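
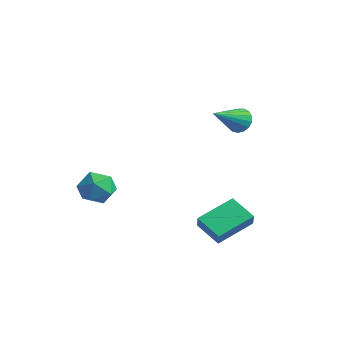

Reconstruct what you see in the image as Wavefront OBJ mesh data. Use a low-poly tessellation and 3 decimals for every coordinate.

v -2.454 -2.123 -1.532
v -1.951 -2.61 -2.288
v -3.909 -2.57 -2.212
v -3.406 -3.057 -2.968
v -3.376 -3.428 -2.007
v -2.477 -3.152 -1.587
v -3.383 -2.028 -2.913
v -2.484 -1.752 -2.493
v -2.525 -2.551 -3.142
v -2.521 -3.416 -2.582
v -3.339 -1.764 -1.918
v -3.335 -2.629 -1.358
v 1.206 2.504 1.786
v 1.909 2.575 1.926
v 1.174 0.776 2.834
v 1.756 2.737 2.189
v 1.477 2.846 2.359
v 1.136 2.876 2.398
v 0.811 2.821 2.298
v 0.577 2.693 2.08
v 0.487 2.522 1.794
v 0.561 2.347 1.507
v 0.784 2.207 1.284
v 1.103 2.135 1.176
v 1.446 2.148 1.208
v 1.734 2.242 1.372
v 1.901 2.396 1.631
v 3.048 -0.768 -4.214
v 1.71 -0.74 -3.605
v 3.387 1.145 -3.559
v 2.049 1.174 -2.951
v 3.371 -1.074 -3.489
v 2.033 -1.045 -2.881
v 3.71 0.84 -2.835
v 2.372 0.868 -2.226
f 1 12 6
f 1 6 2
f 1 2 8
f 1 8 11
f 1 11 12
f 2 6 10
f 6 12 5
f 12 11 3
f 11 8 7
f 8 2 9
f 4 10 5
f 4 5 3
f 4 3 7
f 4 7 9
f 4 9 10
f 5 10 6
f 3 5 12
f 7 3 11
f 9 7 8
f 10 9 2
f 14 13 16
f 14 16 15
f 16 13 17
f 16 17 15
f 17 13 18
f 17 18 15
f 18 13 19
f 18 19 15
f 19 13 20
f 19 20 15
f 20 13 21
f 20 21 15
f 21 13 22
f 21 22 15
f 22 13 23
f 22 23 15
f 23 13 24
f 23 24 15
f 24 13 25
f 24 25 15
f 25 13 26
f 25 26 15
f 26 13 27
f 26 27 15
f 27 13 14
f 27 14 15
f 29 31 28
f 32 29 28
f 28 31 30
f 30 32 28
f 29 35 31
f 33 29 32
f 33 35 29
f 31 35 30
f 34 32 30
f 30 35 34
f 34 33 32
f 35 33 34



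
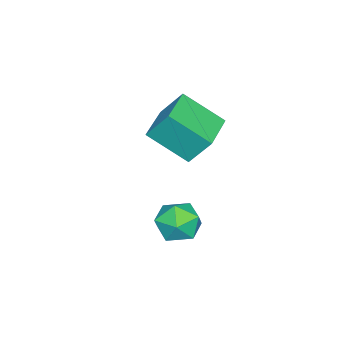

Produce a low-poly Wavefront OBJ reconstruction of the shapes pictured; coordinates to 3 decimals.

v -2.039 0.741 1.954
v -2.154 1.641 3.223
v -2.315 2.402 0.75
v -2.43 3.302 2.019
v -0.23 1.018 1.921
v -0.345 1.918 3.19
v -0.506 2.679 0.717
v -0.621 3.579 1.986
v 2.353 4.572 -0.073
v 2.896 4.716 0.74
v 3.044 3.144 -0.28
v 3.587 3.288 0.533
v 2.611 3.148 0.609
v 2.185 4.03 0.737
v 3.755 3.83 -0.277
v 3.329 4.712 -0.149
v 3.763 4.258 0.614
v 3.056 3.836 1.161
v 2.884 4.024 -0.701
v 2.177 3.602 -0.154
f 2 4 1
f 5 2 1
f 1 4 3
f 3 5 1
f 2 8 4
f 6 2 5
f 6 8 2
f 4 8 3
f 7 5 3
f 3 8 7
f 7 6 5
f 8 6 7
f 9 20 14
f 9 14 10
f 9 10 16
f 9 16 19
f 9 19 20
f 10 14 18
f 14 20 13
f 20 19 11
f 19 16 15
f 16 10 17
f 12 18 13
f 12 13 11
f 12 11 15
f 12 15 17
f 12 17 18
f 13 18 14
f 11 13 20
f 15 11 19
f 17 15 16
f 18 17 10



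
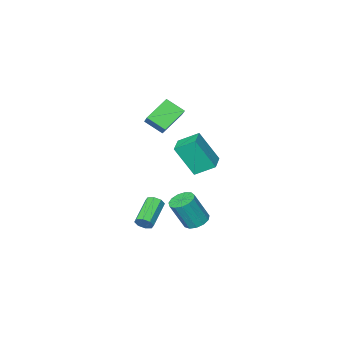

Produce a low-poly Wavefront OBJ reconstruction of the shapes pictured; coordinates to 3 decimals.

v -0.911 -0.554 3.388
v -0.467 0.393 4.258
v 0.512 -0.353 2.443
v 0.956 0.595 3.312
v -0.316 -1.475 4.088
v 0.128 -0.527 4.957
v 1.107 -1.273 3.142
v 1.551 -0.326 4.012
v 2.396 0.612 -3.757
v 2.762 0.402 -3.373
v 1.37 -0.581 -2.58
v 1.004 -0.372 -2.963
v 2.576 0.774 -3.24
v 1.183 -0.209 -2.447
v 2.284 1.05 -3.41
v 0.892 0.067 -2.617
v 2.058 1.07 -3.783
v 0.665 0.086 -2.99
v 2.03 0.821 -4.14
v 0.638 -0.162 -3.347
v 2.217 0.449 -4.273
v 0.824 -0.534 -3.48
v 2.508 0.173 -4.103
v 1.116 -0.81 -3.31
v 2.735 0.154 -3.73
v 1.342 -0.83 -2.937
v -0.185 0.132 1.846
v -1.059 0.938 2.566
v -0.955 0.976 -0.034
v -1.83 1.782 0.686
v 0.69 1.038 1.894
v -0.185 1.844 2.614
v -0.081 1.882 0.014
v -0.955 2.688 0.734
v 0.196 2.534 -3.259
v 0.904 2.424 -3.591
v 1.673 2.075 -1.832
v 0.964 2.186 -1.501
v 0.878 2.857 -3.493
v 1.646 2.509 -1.735
v 0.635 3.188 -3.321
v 1.403 2.84 -1.563
v 0.253 3.312 -3.13
v 1.021 2.963 -1.372
v -0.148 3.188 -2.979
v 0.62 2.84 -1.221
v -0.439 2.857 -2.918
v 0.329 2.509 -1.159
v -0.529 2.424 -2.964
v 0.239 2.075 -1.206
v -0.388 2.025 -3.105
v 0.38 1.677 -1.347
v -0.062 1.788 -3.294
v 0.706 1.44 -1.536
v 0.346 1.788 -3.472
v 1.114 1.44 -1.714
v 0.706 2.025 -3.583
v 1.474 1.677 -1.825
f 2 4 1
f 5 2 1
f 1 4 3
f 3 5 1
f 2 8 4
f 6 2 5
f 6 8 2
f 4 8 3
f 7 5 3
f 3 8 7
f 7 6 5
f 8 6 7
f 10 9 13
f 10 13 11
f 11 13 14
f 11 14 12
f 13 9 15
f 13 15 14
f 14 15 16
f 14 16 12
f 15 9 17
f 15 17 16
f 16 17 18
f 16 18 12
f 17 9 19
f 17 19 18
f 18 19 20
f 18 20 12
f 19 9 21
f 19 21 20
f 20 21 22
f 20 22 12
f 21 9 23
f 21 23 22
f 22 23 24
f 22 24 12
f 23 9 25
f 23 25 24
f 24 25 26
f 24 26 12
f 25 9 10
f 25 10 26
f 26 10 11
f 26 11 12
f 28 30 27
f 31 28 27
f 27 30 29
f 29 31 27
f 28 34 30
f 32 28 31
f 32 34 28
f 30 34 29
f 33 31 29
f 29 34 33
f 33 32 31
f 34 32 33
f 36 35 39
f 36 39 37
f 37 39 40
f 37 40 38
f 39 35 41
f 39 41 40
f 40 41 42
f 40 42 38
f 41 35 43
f 41 43 42
f 42 43 44
f 42 44 38
f 43 35 45
f 43 45 44
f 44 45 46
f 44 46 38
f 45 35 47
f 45 47 46
f 46 47 48
f 46 48 38
f 47 35 49
f 47 49 48
f 48 49 50
f 48 50 38
f 49 35 51
f 49 51 50
f 50 51 52
f 50 52 38
f 51 35 53
f 51 53 52
f 52 53 54
f 52 54 38
f 53 35 55
f 53 55 54
f 54 55 56
f 54 56 38
f 55 35 57
f 55 57 56
f 56 57 58
f 56 58 38
f 57 35 36
f 57 36 58
f 58 36 37
f 58 37 38



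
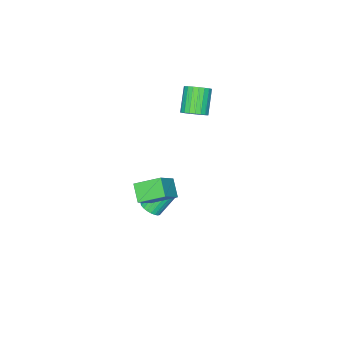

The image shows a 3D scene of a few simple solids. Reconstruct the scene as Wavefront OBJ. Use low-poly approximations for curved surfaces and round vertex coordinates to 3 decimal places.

v 1.452 -0.159 -2.884
v 2.018 -0.169 -2.456
v 1.034 0.209 -1.147
v 0.468 0.219 -1.576
v 2.015 0.096 -2.535
v 1.031 0.474 -1.226
v 1.926 0.323 -2.667
v 0.942 0.701 -1.359
v 1.765 0.476 -2.832
v 0.781 0.854 -1.524
v 1.556 0.533 -3.005
v 0.572 0.911 -1.697
v 1.332 0.484 -3.16
v 0.348 0.862 -1.852
v 1.125 0.337 -3.273
v 0.142 0.715 -1.965
v 0.969 0.115 -3.327
v -0.015 0.493 -2.018
v 0.886 -0.149 -3.313
v -0.098 0.229 -2.004
v 0.889 -0.414 -3.234
v -0.095 -0.036 -1.925
v 0.978 -0.641 -3.101
v -0.006 -0.263 -1.793
v 1.139 -0.794 -2.936
v 0.155 -0.416 -1.628
v 1.348 -0.851 -2.763
v 0.364 -0.473 -1.455
v 1.572 -0.802 -2.608
v 0.588 -0.424 -1.3
v 1.778 -0.655 -2.495
v 0.795 -0.277 -1.187
v 1.935 -0.433 -2.442
v 0.951 -0.055 -1.133
v 2.311 2.504 2.357
v 3.579 2.722 3.453
v 2.853 3.36 1.559
v 4.121 3.578 2.655
v 3.199 1.222 1.585
v 4.467 1.44 2.681
v 3.741 2.078 0.787
v 5.009 2.296 1.883
v -3.076 -0.807 2.816
v -2.575 -1.492 2.86
v -3.663 -2.198 4.248
v -4.164 -1.513 4.204
v -2.421 -1.273 3.092
v -3.509 -1.98 4.48
v -2.381 -0.974 3.275
v -3.469 -1.681 4.664
v -2.461 -0.646 3.38
v -3.549 -1.353 4.768
v -2.647 -0.346 3.387
v -3.735 -1.052 4.775
v -2.908 -0.125 3.295
v -3.995 -0.832 4.683
v -3.197 -0.022 3.12
v -4.285 -0.729 4.509
v -3.466 -0.055 2.893
v -4.554 -0.762 4.281
v -3.667 -0.218 2.652
v -4.755 -0.925 4.041
v -3.766 -0.483 2.44
v -4.854 -1.189 3.828
v -3.746 -0.803 2.293
v -4.834 -1.51 3.681
v -3.61 -1.125 2.236
v -4.698 -1.831 3.624
v -3.382 -1.391 2.279
v -4.469 -2.097 3.668
v -3.1 -1.556 2.415
v -4.188 -2.263 3.804
v -2.815 -1.592 2.621
v -3.903 -2.298 4.009
f 2 1 5
f 2 5 3
f 3 5 6
f 3 6 4
f 5 1 7
f 5 7 6
f 6 7 8
f 6 8 4
f 7 1 9
f 7 9 8
f 8 9 10
f 8 10 4
f 9 1 11
f 9 11 10
f 10 11 12
f 10 12 4
f 11 1 13
f 11 13 12
f 12 13 14
f 12 14 4
f 13 1 15
f 13 15 14
f 14 15 16
f 14 16 4
f 15 1 17
f 15 17 16
f 16 17 18
f 16 18 4
f 17 1 19
f 17 19 18
f 18 19 20
f 18 20 4
f 19 1 21
f 19 21 20
f 20 21 22
f 20 22 4
f 21 1 23
f 21 23 22
f 22 23 24
f 22 24 4
f 23 1 25
f 23 25 24
f 24 25 26
f 24 26 4
f 25 1 27
f 25 27 26
f 26 27 28
f 26 28 4
f 27 1 29
f 27 29 28
f 28 29 30
f 28 30 4
f 29 1 31
f 29 31 30
f 30 31 32
f 30 32 4
f 31 1 33
f 31 33 32
f 32 33 34
f 32 34 4
f 33 1 2
f 33 2 34
f 34 2 3
f 34 3 4
f 36 38 35
f 39 36 35
f 35 38 37
f 37 39 35
f 36 42 38
f 40 36 39
f 40 42 36
f 38 42 37
f 41 39 37
f 37 42 41
f 41 40 39
f 42 40 41
f 44 43 47
f 44 47 45
f 45 47 48
f 45 48 46
f 47 43 49
f 47 49 48
f 48 49 50
f 48 50 46
f 49 43 51
f 49 51 50
f 50 51 52
f 50 52 46
f 51 43 53
f 51 53 52
f 52 53 54
f 52 54 46
f 53 43 55
f 53 55 54
f 54 55 56
f 54 56 46
f 55 43 57
f 55 57 56
f 56 57 58
f 56 58 46
f 57 43 59
f 57 59 58
f 58 59 60
f 58 60 46
f 59 43 61
f 59 61 60
f 60 61 62
f 60 62 46
f 61 43 63
f 61 63 62
f 62 63 64
f 62 64 46
f 63 43 65
f 63 65 64
f 64 65 66
f 64 66 46
f 65 43 67
f 65 67 66
f 66 67 68
f 66 68 46
f 67 43 69
f 67 69 68
f 68 69 70
f 68 70 46
f 69 43 71
f 69 71 70
f 70 71 72
f 70 72 46
f 71 43 73
f 71 73 72
f 72 73 74
f 72 74 46
f 73 43 44
f 73 44 74
f 74 44 45
f 74 45 46



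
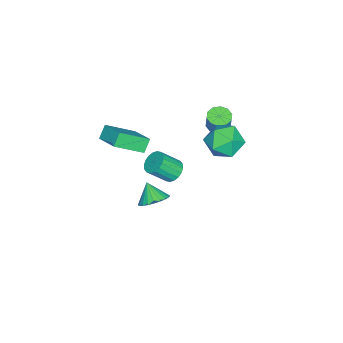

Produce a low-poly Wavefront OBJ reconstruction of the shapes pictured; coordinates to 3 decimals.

v -0.624 -1.514 1.902
v 0.449 -2.844 3.015
v 0.302 -0.253 2.514
v 1.376 -1.584 3.627
v -0.016 -1.616 1.193
v 1.058 -2.947 2.306
v 0.911 -0.356 1.805
v 1.984 -1.686 2.918
v -2.009 2.867 2.847
v -1.354 3.042 2.636
v -1.056 3.209 3.703
v -1.711 3.033 3.913
v -1.596 3.408 2.647
v -1.298 3.575 3.713
v -1.996 3.567 2.733
v -1.697 3.734 3.8
v -2.4 3.459 2.863
v -2.102 3.626 3.93
v -2.656 3.124 2.987
v -2.358 3.291 4.054
v -2.664 2.691 3.057
v -2.366 2.858 4.124
v -2.422 2.325 3.047
v -2.124 2.492 4.113
v -2.023 2.166 2.96
v -1.724 2.333 4.027
v -1.618 2.274 2.83
v -1.32 2.441 3.897
v -1.362 2.609 2.706
v -1.064 2.776 3.773
v -0.423 4.995 3.445
v 0.637 4.614 3.005
v -0.917 3.146 3.855
v 0.143 2.765 3.415
v 0.108 3.399 4.445
v 0.413 4.541 4.191
v -0.693 3.219 2.669
v -0.388 4.361 2.415
v 0.47 3.516 2.526
v 0.965 3.627 3.623
v -1.245 4.133 3.237
v -0.75 4.244 4.334
v -1.116 0.556 -1.516
v -0.556 0.351 -2.004
v 0.055 -0.581 -0.912
v -0.504 -0.376 -0.424
v -0.423 0.624 -1.845
v 0.188 -0.307 -0.753
v -0.427 0.884 -1.622
v 0.184 -0.048 -0.53
v -0.567 1.078 -1.377
v 0.044 0.147 -0.285
v -0.816 1.169 -1.16
v -0.205 0.238 -0.068
v -1.125 1.139 -1.014
v -0.513 0.208 0.079
v -1.431 0.993 -0.967
v -0.82 0.062 0.126
v -1.675 0.761 -1.028
v -1.064 -0.171 0.064
v -1.808 0.487 -1.187
v -1.197 -0.444 -0.095
v -1.804 0.228 -1.41
v -1.193 -0.704 -0.318
v -1.664 0.033 -1.655
v -1.053 -0.898 -0.563
v -1.415 -0.058 -1.872
v -0.804 -0.989 -0.78
v -1.107 -0.028 -2.019
v -0.495 -0.959 -0.926
v -0.8 0.118 -2.066
v -0.189 -0.813 -0.973
v -0.628 -0.43 -4.24
v 0.119 -1.032 -4.249
v -1.132 -1.07 -3.24
v 0.243 -0.766 -4.016
v 0.234 -0.448 -3.818
v 0.093 -0.128 -3.684
v -0.157 0.146 -3.634
v -0.479 0.333 -3.677
v -0.824 0.403 -3.806
v -1.139 0.347 -4
v -1.376 0.172 -4.232
v -1.499 -0.094 -4.464
v -1.49 -0.412 -4.663
v -1.35 -0.732 -4.797
v -1.099 -1.007 -4.846
v -0.778 -1.193 -4.803
v -0.433 -1.264 -4.675
v -0.118 -1.207 -4.48
f 2 4 1
f 5 2 1
f 1 4 3
f 3 5 1
f 2 8 4
f 6 2 5
f 6 8 2
f 4 8 3
f 7 5 3
f 3 8 7
f 7 6 5
f 8 6 7
f 10 9 13
f 10 13 11
f 11 13 14
f 11 14 12
f 13 9 15
f 13 15 14
f 14 15 16
f 14 16 12
f 15 9 17
f 15 17 16
f 16 17 18
f 16 18 12
f 17 9 19
f 17 19 18
f 18 19 20
f 18 20 12
f 19 9 21
f 19 21 20
f 20 21 22
f 20 22 12
f 21 9 23
f 21 23 22
f 22 23 24
f 22 24 12
f 23 9 25
f 23 25 24
f 24 25 26
f 24 26 12
f 25 9 27
f 25 27 26
f 26 27 28
f 26 28 12
f 27 9 29
f 27 29 28
f 28 29 30
f 28 30 12
f 29 9 10
f 29 10 30
f 30 10 11
f 30 11 12
f 31 42 36
f 31 36 32
f 31 32 38
f 31 38 41
f 31 41 42
f 32 36 40
f 36 42 35
f 42 41 33
f 41 38 37
f 38 32 39
f 34 40 35
f 34 35 33
f 34 33 37
f 34 37 39
f 34 39 40
f 35 40 36
f 33 35 42
f 37 33 41
f 39 37 38
f 40 39 32
f 44 43 47
f 44 47 45
f 45 47 48
f 45 48 46
f 47 43 49
f 47 49 48
f 48 49 50
f 48 50 46
f 49 43 51
f 49 51 50
f 50 51 52
f 50 52 46
f 51 43 53
f 51 53 52
f 52 53 54
f 52 54 46
f 53 43 55
f 53 55 54
f 54 55 56
f 54 56 46
f 55 43 57
f 55 57 56
f 56 57 58
f 56 58 46
f 57 43 59
f 57 59 58
f 58 59 60
f 58 60 46
f 59 43 61
f 59 61 60
f 60 61 62
f 60 62 46
f 61 43 63
f 61 63 62
f 62 63 64
f 62 64 46
f 63 43 65
f 63 65 64
f 64 65 66
f 64 66 46
f 65 43 67
f 65 67 66
f 66 67 68
f 66 68 46
f 67 43 69
f 67 69 68
f 68 69 70
f 68 70 46
f 69 43 71
f 69 71 70
f 70 71 72
f 70 72 46
f 71 43 44
f 71 44 72
f 72 44 45
f 72 45 46
f 74 73 76
f 74 76 75
f 76 73 77
f 76 77 75
f 77 73 78
f 77 78 75
f 78 73 79
f 78 79 75
f 79 73 80
f 79 80 75
f 80 73 81
f 80 81 75
f 81 73 82
f 81 82 75
f 82 73 83
f 82 83 75
f 83 73 84
f 83 84 75
f 84 73 85
f 84 85 75
f 85 73 86
f 85 86 75
f 86 73 87
f 86 87 75
f 87 73 88
f 87 88 75
f 88 73 89
f 88 89 75
f 89 73 90
f 89 90 75
f 90 73 74
f 90 74 75



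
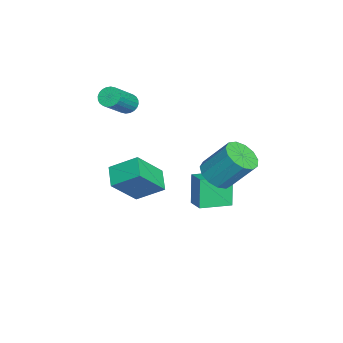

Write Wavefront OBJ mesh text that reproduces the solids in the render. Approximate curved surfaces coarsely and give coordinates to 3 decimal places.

v -2.466 -3.452 0.248
v -2.17 -3.686 -0.18
v -0.918 -4.341 1.045
v -1.214 -4.108 1.472
v -2.077 -3.485 -0.168
v -0.825 -4.14 1.057
v -2.043 -3.278 -0.092
v -0.791 -3.933 1.133
v -2.073 -3.099 0.035
v -0.821 -3.754 1.26
v -2.163 -2.973 0.195
v -0.911 -3.628 1.419
v -2.299 -2.92 0.362
v -1.047 -3.575 1.587
v -2.461 -2.948 0.512
v -1.209 -3.603 1.737
v -2.623 -3.053 0.622
v -1.371 -3.708 1.847
v -2.762 -3.219 0.675
v -1.51 -3.874 1.9
v -2.855 -3.42 0.663
v -1.603 -4.075 1.888
v -2.889 -3.627 0.587
v -1.637 -4.282 1.812
v -2.859 -3.806 0.46
v -1.607 -4.461 1.685
v -2.769 -3.932 0.301
v -1.517 -4.587 1.525
v -2.633 -3.985 0.133
v -1.381 -4.64 1.358
v -2.471 -3.957 -0.017
v -1.219 -4.612 1.208
v -2.309 -3.852 -0.127
v -1.057 -4.507 1.098
v 3.324 0.975 -0.21
v 3.918 1.438 -0.646
v 4.109 2.529 0.773
v 3.516 2.065 1.21
v 3.483 1.642 -0.744
v 3.674 2.733 0.675
v 2.998 1.635 -0.673
v 3.189 2.725 0.746
v 2.617 1.417 -0.455
v 2.808 2.508 0.964
v 2.46 1.06 -0.159
v 2.651 2.15 1.26
v 2.578 0.675 0.121
v 2.769 1.766 1.54
v 2.933 0.385 0.296
v 3.124 1.476 1.715
v 3.412 0.283 0.311
v 3.603 1.374 1.73
v 3.863 0.4 0.16
v 4.054 1.491 1.579
v 4.144 0.699 -0.108
v 4.335 1.79 1.311
v 4.164 1.086 -0.409
v 4.355 2.177 1.01
v 2.449 -0.16 -2.74
v 1.956 -0.181 -1.249
v 1.803 1.202 -2.935
v 1.311 1.182 -1.444
v 3.289 0.278 -2.456
v 2.797 0.258 -0.965
v 2.644 1.641 -2.651
v 2.151 1.62 -1.16
v -0.993 -2.927 -5.238
v -2.072 -3.152 -4.74
v -0.883 -1.594 -4.396
v -1.962 -1.82 -3.898
v -0.078 -3.96 -3.722
v -1.157 -4.186 -3.224
v 0.032 -2.628 -2.88
v -1.047 -2.853 -2.382
f 2 1 5
f 2 5 3
f 3 5 6
f 3 6 4
f 5 1 7
f 5 7 6
f 6 7 8
f 6 8 4
f 7 1 9
f 7 9 8
f 8 9 10
f 8 10 4
f 9 1 11
f 9 11 10
f 10 11 12
f 10 12 4
f 11 1 13
f 11 13 12
f 12 13 14
f 12 14 4
f 13 1 15
f 13 15 14
f 14 15 16
f 14 16 4
f 15 1 17
f 15 17 16
f 16 17 18
f 16 18 4
f 17 1 19
f 17 19 18
f 18 19 20
f 18 20 4
f 19 1 21
f 19 21 20
f 20 21 22
f 20 22 4
f 21 1 23
f 21 23 22
f 22 23 24
f 22 24 4
f 23 1 25
f 23 25 24
f 24 25 26
f 24 26 4
f 25 1 27
f 25 27 26
f 26 27 28
f 26 28 4
f 27 1 29
f 27 29 28
f 28 29 30
f 28 30 4
f 29 1 31
f 29 31 30
f 30 31 32
f 30 32 4
f 31 1 33
f 31 33 32
f 32 33 34
f 32 34 4
f 33 1 2
f 33 2 34
f 34 2 3
f 34 3 4
f 36 35 39
f 36 39 37
f 37 39 40
f 37 40 38
f 39 35 41
f 39 41 40
f 40 41 42
f 40 42 38
f 41 35 43
f 41 43 42
f 42 43 44
f 42 44 38
f 43 35 45
f 43 45 44
f 44 45 46
f 44 46 38
f 45 35 47
f 45 47 46
f 46 47 48
f 46 48 38
f 47 35 49
f 47 49 48
f 48 49 50
f 48 50 38
f 49 35 51
f 49 51 50
f 50 51 52
f 50 52 38
f 51 35 53
f 51 53 52
f 52 53 54
f 52 54 38
f 53 35 55
f 53 55 54
f 54 55 56
f 54 56 38
f 55 35 57
f 55 57 56
f 56 57 58
f 56 58 38
f 57 35 36
f 57 36 58
f 58 36 37
f 58 37 38
f 60 62 59
f 63 60 59
f 59 62 61
f 61 63 59
f 60 66 62
f 64 60 63
f 64 66 60
f 62 66 61
f 65 63 61
f 61 66 65
f 65 64 63
f 66 64 65
f 68 70 67
f 71 68 67
f 67 70 69
f 69 71 67
f 68 74 70
f 72 68 71
f 72 74 68
f 70 74 69
f 73 71 69
f 69 74 73
f 73 72 71
f 74 72 73



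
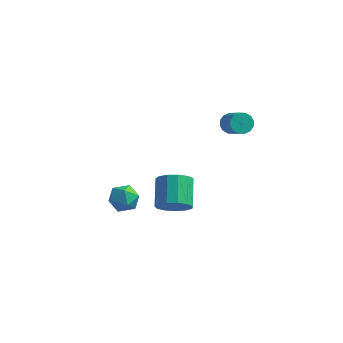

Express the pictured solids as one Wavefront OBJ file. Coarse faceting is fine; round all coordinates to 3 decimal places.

v 3.205 2.701 2.911
v 3.765 2.986 2.604
v 4.676 2.163 3.501
v 4.115 1.879 3.809
v 3.69 3.206 2.882
v 4.6 2.383 3.779
v 3.484 3.29 3.168
v 4.394 2.467 4.065
v 3.203 3.217 3.386
v 4.114 2.394 4.283
v 2.923 3.005 3.476
v 3.834 2.182 4.373
v 2.719 2.712 3.415
v 3.629 1.889 4.312
v 2.644 2.417 3.219
v 3.555 1.594 4.116
v 2.72 2.197 2.941
v 3.63 1.374 3.838
v 2.926 2.113 2.655
v 3.836 1.29 3.552
v 3.206 2.186 2.437
v 4.117 1.363 3.334
v 3.486 2.398 2.347
v 4.397 1.575 3.244
v 3.691 2.691 2.408
v 4.601 1.868 3.305
v 1.329 -0.901 -2.074
v 2.329 -0.648 -1.88
v 1.752 0.814 -0.812
v 0.751 0.561 -1.006
v 2.174 -0.352 -2.368
v 1.597 1.11 -1.3
v 1.751 -0.231 -2.763
v 1.173 1.231 -1.695
v 1.193 -0.322 -2.939
v 0.616 1.14 -1.872
v 0.679 -0.597 -2.841
v 0.102 0.864 -1.773
v 0.371 -0.969 -2.499
v -0.207 0.493 -1.431
v 0.367 -1.319 -2.022
v -0.21 0.143 -0.954
v 0.668 -1.536 -1.561
v 0.091 -0.075 -0.494
v 1.179 -1.552 -1.264
v 0.602 -0.09 -0.196
v 1.738 -1.361 -1.223
v 1.16 0.101 -0.155
v 2.166 -1.024 -1.453
v 1.589 0.438 -0.385
v -2.006 1.526 -4.211
v -1.564 0.931 -3.541
v -3.276 0.529 -4.259
v -2.834 -0.066 -3.589
v -3.161 0.837 -3.316
v -2.376 1.454 -3.286
v -2.464 0.006 -4.514
v -1.679 0.623 -4.484
v -1.847 -0.008 -3.728
v -2.278 0.505 -2.988
v -2.562 0.955 -4.812
v -2.993 1.468 -4.072
f 2 1 5
f 2 5 3
f 3 5 6
f 3 6 4
f 5 1 7
f 5 7 6
f 6 7 8
f 6 8 4
f 7 1 9
f 7 9 8
f 8 9 10
f 8 10 4
f 9 1 11
f 9 11 10
f 10 11 12
f 10 12 4
f 11 1 13
f 11 13 12
f 12 13 14
f 12 14 4
f 13 1 15
f 13 15 14
f 14 15 16
f 14 16 4
f 15 1 17
f 15 17 16
f 16 17 18
f 16 18 4
f 17 1 19
f 17 19 18
f 18 19 20
f 18 20 4
f 19 1 21
f 19 21 20
f 20 21 22
f 20 22 4
f 21 1 23
f 21 23 22
f 22 23 24
f 22 24 4
f 23 1 25
f 23 25 24
f 24 25 26
f 24 26 4
f 25 1 2
f 25 2 26
f 26 2 3
f 26 3 4
f 28 27 31
f 28 31 29
f 29 31 32
f 29 32 30
f 31 27 33
f 31 33 32
f 32 33 34
f 32 34 30
f 33 27 35
f 33 35 34
f 34 35 36
f 34 36 30
f 35 27 37
f 35 37 36
f 36 37 38
f 36 38 30
f 37 27 39
f 37 39 38
f 38 39 40
f 38 40 30
f 39 27 41
f 39 41 40
f 40 41 42
f 40 42 30
f 41 27 43
f 41 43 42
f 42 43 44
f 42 44 30
f 43 27 45
f 43 45 44
f 44 45 46
f 44 46 30
f 45 27 47
f 45 47 46
f 46 47 48
f 46 48 30
f 47 27 49
f 47 49 48
f 48 49 50
f 48 50 30
f 49 27 28
f 49 28 50
f 50 28 29
f 50 29 30
f 51 62 56
f 51 56 52
f 51 52 58
f 51 58 61
f 51 61 62
f 52 56 60
f 56 62 55
f 62 61 53
f 61 58 57
f 58 52 59
f 54 60 55
f 54 55 53
f 54 53 57
f 54 57 59
f 54 59 60
f 55 60 56
f 53 55 62
f 57 53 61
f 59 57 58
f 60 59 52



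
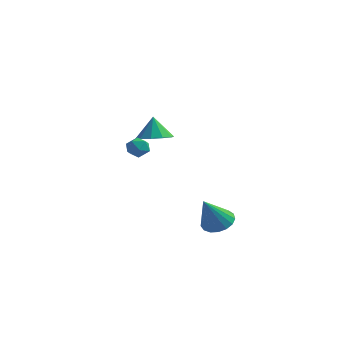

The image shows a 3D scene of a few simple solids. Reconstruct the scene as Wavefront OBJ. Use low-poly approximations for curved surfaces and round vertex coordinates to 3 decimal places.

v 0.115 -3.36 3.768
v 0.765 -3.304 3.973
v 0.235 -4.456 3.687
v 0.885 -4.4 3.892
v 0.376 -4.275 4.331
v 0.302 -3.598 4.381
v 0.698 -4.162 3.279
v 0.624 -3.485 3.329
v 1.125 -3.8 3.67
v 0.926 -3.87 4.321
v 0.074 -3.89 3.339
v -0.125 -3.96 3.99
v 3.838 -1.748 -1.332
v 4.255 -2.463 -1.733
v 3.602 -2.852 0.392
v 4.585 -2.24 -1.545
v 4.744 -1.904 -1.308
v 4.695 -1.533 -1.077
v 4.45 -1.211 -0.904
v 4.064 -1.012 -0.829
v 3.627 -0.981 -0.869
v 3.238 -1.126 -1.015
v 2.986 -1.414 -1.234
v 2.929 -1.778 -1.475
v 3.081 -2.136 -1.683
v 3.406 -2.404 -1.811
v 3.83 -2.522 -1.829
v -2.562 3.156 1.76
v -1.541 3.193 1.952
v -2.838 3.464 3.16
v -1.734 3.783 1.784
v -2.243 4.133 1.607
v -2.874 4.11 1.488
v -3.386 3.722 1.473
v -3.584 3.118 1.568
v -3.391 2.528 1.735
v -2.882 2.178 1.913
v -2.251 2.201 2.031
v -1.739 2.589 2.047
f 1 12 6
f 1 6 2
f 1 2 8
f 1 8 11
f 1 11 12
f 2 6 10
f 6 12 5
f 12 11 3
f 11 8 7
f 8 2 9
f 4 10 5
f 4 5 3
f 4 3 7
f 4 7 9
f 4 9 10
f 5 10 6
f 3 5 12
f 7 3 11
f 9 7 8
f 10 9 2
f 14 13 16
f 14 16 15
f 16 13 17
f 16 17 15
f 17 13 18
f 17 18 15
f 18 13 19
f 18 19 15
f 19 13 20
f 19 20 15
f 20 13 21
f 20 21 15
f 21 13 22
f 21 22 15
f 22 13 23
f 22 23 15
f 23 13 24
f 23 24 15
f 24 13 25
f 24 25 15
f 25 13 26
f 25 26 15
f 26 13 27
f 26 27 15
f 27 13 14
f 27 14 15
f 29 28 31
f 29 31 30
f 31 28 32
f 31 32 30
f 32 28 33
f 32 33 30
f 33 28 34
f 33 34 30
f 34 28 35
f 34 35 30
f 35 28 36
f 35 36 30
f 36 28 37
f 36 37 30
f 37 28 38
f 37 38 30
f 38 28 39
f 38 39 30
f 39 28 29
f 39 29 30



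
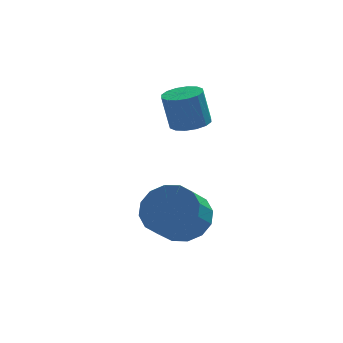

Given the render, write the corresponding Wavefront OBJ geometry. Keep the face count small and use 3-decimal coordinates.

v 0.075 -2.512 -4.15
v 0.95 -3.089 -4.198
v 0.421 -3.966 -3.318
v -0.455 -3.388 -3.27
v 1.037 -2.736 -3.794
v 0.507 -3.612 -2.914
v 0.866 -2.323 -3.486
v 0.336 -3.199 -2.606
v 0.482 -1.96 -3.355
v -0.047 -2.836 -2.475
v -0.01 -1.745 -3.437
v -0.539 -2.622 -2.558
v -0.48 -1.736 -3.711
v -1.009 -2.612 -2.831
v -0.801 -1.934 -4.102
v -1.33 -2.811 -3.222
v -0.887 -2.288 -4.506
v -1.417 -3.164 -3.626
v -0.716 -2.701 -4.814
v -1.246 -3.577 -3.934
v -0.333 -3.064 -4.945
v -0.862 -3.94 -4.065
v 0.159 -3.278 -4.862
v -0.37 -4.155 -3.983
v 0.629 -3.288 -4.589
v 0.1 -4.164 -3.709
v 0.538 -0.182 -0.969
v 1.004 -0.728 -0.835
v 0.728 -0.624 0.544
v 0.262 -0.078 0.409
v 1.213 -0.414 -0.817
v 0.937 -0.31 0.562
v 1.242 -0.037 -0.84
v 0.966 0.066 0.539
v 1.081 0.3 -0.897
v 0.806 0.404 0.482
v 0.776 0.508 -0.974
v 0.5 0.612 0.405
v 0.406 0.532 -1.05
v 0.13 0.635 0.329
v 0.072 0.364 -1.104
v -0.204 0.468 0.275
v -0.137 0.05 -1.122
v -0.413 0.154 0.257
v -0.166 -0.326 -1.099
v -0.442 -0.223 0.28
v -0.006 -0.664 -1.042
v -0.281 -0.56 0.337
v 0.3 -0.872 -0.965
v 0.024 -0.768 0.414
v 0.67 -0.895 -0.889
v 0.394 -0.792 0.49
f 2 1 5
f 2 5 3
f 3 5 6
f 3 6 4
f 5 1 7
f 5 7 6
f 6 7 8
f 6 8 4
f 7 1 9
f 7 9 8
f 8 9 10
f 8 10 4
f 9 1 11
f 9 11 10
f 10 11 12
f 10 12 4
f 11 1 13
f 11 13 12
f 12 13 14
f 12 14 4
f 13 1 15
f 13 15 14
f 14 15 16
f 14 16 4
f 15 1 17
f 15 17 16
f 16 17 18
f 16 18 4
f 17 1 19
f 17 19 18
f 18 19 20
f 18 20 4
f 19 1 21
f 19 21 20
f 20 21 22
f 20 22 4
f 21 1 23
f 21 23 22
f 22 23 24
f 22 24 4
f 23 1 25
f 23 25 24
f 24 25 26
f 24 26 4
f 25 1 2
f 25 2 26
f 26 2 3
f 26 3 4
f 28 27 31
f 28 31 29
f 29 31 32
f 29 32 30
f 31 27 33
f 31 33 32
f 32 33 34
f 32 34 30
f 33 27 35
f 33 35 34
f 34 35 36
f 34 36 30
f 35 27 37
f 35 37 36
f 36 37 38
f 36 38 30
f 37 27 39
f 37 39 38
f 38 39 40
f 38 40 30
f 39 27 41
f 39 41 40
f 40 41 42
f 40 42 30
f 41 27 43
f 41 43 42
f 42 43 44
f 42 44 30
f 43 27 45
f 43 45 44
f 44 45 46
f 44 46 30
f 45 27 47
f 45 47 46
f 46 47 48
f 46 48 30
f 47 27 49
f 47 49 48
f 48 49 50
f 48 50 30
f 49 27 51
f 49 51 50
f 50 51 52
f 50 52 30
f 51 27 28
f 51 28 52
f 52 28 29
f 52 29 30



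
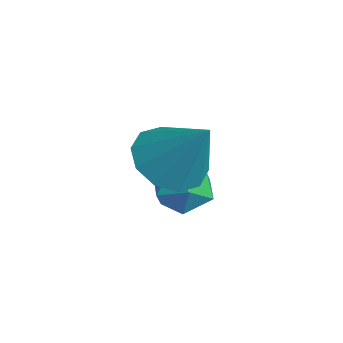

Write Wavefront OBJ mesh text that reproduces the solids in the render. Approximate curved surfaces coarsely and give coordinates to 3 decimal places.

v -3.956 3.735 -2.401
v -3.535 3.439 -1.749
v -4.005 2.501 -2.931
v -3.584 2.205 -2.279
v -4.364 2.474 -2.182
v -4.333 3.237 -1.855
v -3.207 2.703 -2.825
v -3.176 3.466 -2.498
v -3.072 2.801 -2.012
v -3.787 2.659 -1.614
v -3.753 3.281 -3.066
v -4.468 3.139 -2.668
v -3.014 2.298 -0.7
v -2.325 1.62 -0.955
v -1.986 2.802 0.74
v -2.185 2.151 -1.24
v -2.362 2.738 -1.319
v -2.789 3.157 -1.161
v -3.301 3.248 -0.827
v -3.703 2.976 -0.445
v -3.843 2.446 -0.16
v -3.666 1.859 -0.082
v -3.239 1.44 -0.24
v -2.727 1.349 -0.573
f 1 12 6
f 1 6 2
f 1 2 8
f 1 8 11
f 1 11 12
f 2 6 10
f 6 12 5
f 12 11 3
f 11 8 7
f 8 2 9
f 4 10 5
f 4 5 3
f 4 3 7
f 4 7 9
f 4 9 10
f 5 10 6
f 3 5 12
f 7 3 11
f 9 7 8
f 10 9 2
f 14 13 16
f 14 16 15
f 16 13 17
f 16 17 15
f 17 13 18
f 17 18 15
f 18 13 19
f 18 19 15
f 19 13 20
f 19 20 15
f 20 13 21
f 20 21 15
f 21 13 22
f 21 22 15
f 22 13 23
f 22 23 15
f 23 13 24
f 23 24 15
f 24 13 14
f 24 14 15



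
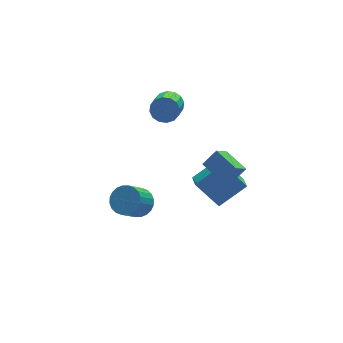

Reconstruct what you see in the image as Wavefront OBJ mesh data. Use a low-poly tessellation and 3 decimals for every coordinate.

v 2.376 -2.346 -0.911
v 4.002 -2.246 0.161
v 2.592 -1.395 -1.327
v 4.218 -1.295 -0.255
v 3.402 -3.225 -2.385
v 5.028 -3.125 -1.313
v 3.618 -2.274 -2.801
v 5.244 -2.174 -1.729
v 2.359 1.457 2.665
v 3.092 1.127 2.828
v 2.413 -0.008 3.578
v 1.681 0.323 3.415
v 3.015 1.388 3.153
v 2.336 0.254 3.903
v 2.762 1.668 3.348
v 2.083 0.534 4.098
v 2.401 1.891 3.359
v 1.722 0.757 4.109
v 2.029 1.999 3.185
v 1.35 0.864 3.935
v 1.746 1.961 2.871
v 1.067 0.826 3.621
v 1.627 1.788 2.502
v 0.948 0.653 3.252
v 1.704 1.526 2.177
v 1.025 0.392 2.927
v 1.957 1.246 1.982
v 1.278 0.112 2.732
v 2.318 1.023 1.971
v 1.639 -0.111 2.721
v 2.69 0.916 2.145
v 2.011 -0.219 2.895
v 2.973 0.954 2.459
v 2.294 -0.181 3.209
v 0.049 0.096 -4.182
v 0.465 0.672 -3.582
v -0.513 0.08 -2.337
v -0.929 -0.496 -2.938
v 0.191 0.878 -3.699
v -0.787 0.286 -2.455
v -0.105 0.965 -3.89
v -1.083 0.373 -2.645
v -0.378 0.92 -4.126
v -1.356 0.328 -2.881
v -0.585 0.75 -4.37
v -1.563 0.158 -3.125
v -0.696 0.48 -4.585
v -1.674 -0.112 -3.341
v -0.694 0.151 -4.739
v -1.672 -0.441 -3.495
v -0.578 -0.186 -4.809
v -1.556 -0.777 -3.564
v -0.367 -0.48 -4.783
v -1.345 -1.072 -3.538
v -0.093 -0.686 -4.665
v -1.071 -1.278 -3.421
v 0.203 -0.773 -4.475
v -0.775 -1.365 -3.23
v 0.476 -0.728 -4.239
v -0.502 -1.32 -2.994
v 0.683 -0.558 -3.995
v -0.295 -1.15 -2.75
v 0.794 -0.288 -3.779
v -0.184 -0.88 -2.535
v 0.792 0.041 -3.625
v -0.186 -0.551 -2.381
v 0.676 0.377 -3.556
v -0.302 -0.214 -2.311
v 3.135 -4.16 0.912
v 3.955 -4.057 1.682
v 2.602 -2.777 1.294
v 3.423 -2.674 2.064
v 3.977 -3.566 -0.064
v 4.798 -3.463 0.706
v 3.445 -2.183 0.318
v 4.265 -2.08 1.088
f 2 4 1
f 5 2 1
f 1 4 3
f 3 5 1
f 2 8 4
f 6 2 5
f 6 8 2
f 4 8 3
f 7 5 3
f 3 8 7
f 7 6 5
f 8 6 7
f 10 9 13
f 10 13 11
f 11 13 14
f 11 14 12
f 13 9 15
f 13 15 14
f 14 15 16
f 14 16 12
f 15 9 17
f 15 17 16
f 16 17 18
f 16 18 12
f 17 9 19
f 17 19 18
f 18 19 20
f 18 20 12
f 19 9 21
f 19 21 20
f 20 21 22
f 20 22 12
f 21 9 23
f 21 23 22
f 22 23 24
f 22 24 12
f 23 9 25
f 23 25 24
f 24 25 26
f 24 26 12
f 25 9 27
f 25 27 26
f 26 27 28
f 26 28 12
f 27 9 29
f 27 29 28
f 28 29 30
f 28 30 12
f 29 9 31
f 29 31 30
f 30 31 32
f 30 32 12
f 31 9 33
f 31 33 32
f 32 33 34
f 32 34 12
f 33 9 10
f 33 10 34
f 34 10 11
f 34 11 12
f 36 35 39
f 36 39 37
f 37 39 40
f 37 40 38
f 39 35 41
f 39 41 40
f 40 41 42
f 40 42 38
f 41 35 43
f 41 43 42
f 42 43 44
f 42 44 38
f 43 35 45
f 43 45 44
f 44 45 46
f 44 46 38
f 45 35 47
f 45 47 46
f 46 47 48
f 46 48 38
f 47 35 49
f 47 49 48
f 48 49 50
f 48 50 38
f 49 35 51
f 49 51 50
f 50 51 52
f 50 52 38
f 51 35 53
f 51 53 52
f 52 53 54
f 52 54 38
f 53 35 55
f 53 55 54
f 54 55 56
f 54 56 38
f 55 35 57
f 55 57 56
f 56 57 58
f 56 58 38
f 57 35 59
f 57 59 58
f 58 59 60
f 58 60 38
f 59 35 61
f 59 61 60
f 60 61 62
f 60 62 38
f 61 35 63
f 61 63 62
f 62 63 64
f 62 64 38
f 63 35 65
f 63 65 64
f 64 65 66
f 64 66 38
f 65 35 67
f 65 67 66
f 66 67 68
f 66 68 38
f 67 35 36
f 67 36 68
f 68 36 37
f 68 37 38
f 70 72 69
f 73 70 69
f 69 72 71
f 71 73 69
f 70 76 72
f 74 70 73
f 74 76 70
f 72 76 71
f 75 73 71
f 71 76 75
f 75 74 73
f 76 74 75



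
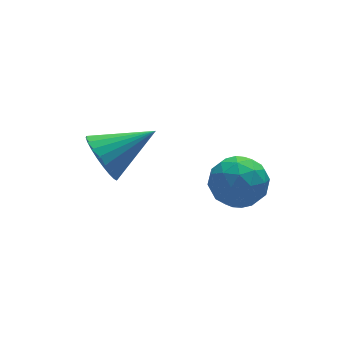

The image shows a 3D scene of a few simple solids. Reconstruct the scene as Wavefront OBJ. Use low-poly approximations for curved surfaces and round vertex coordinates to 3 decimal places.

v 3.73 0.659 0.832
v 4.388 0.773 -0.021
v 2.812 -0.553 -0.039
v 3.47 -0.439 -0.892
v 3.839 -0.891 0.021
v 4.406 -0.142 0.559
v 2.794 0.362 -0.619
v 3.361 1.111 -0.081
v 3.81 0.589 -0.917
v 4.456 -0.185 -0.522
v 2.744 0.405 0.462
v 3.39 -0.369 0.857
v 4.14 0.822 0.482
v 3.06 -0.602 -0.542
v 3.277 -0.868 -0.006
v 3.664 -0.801 -0.507
v 4.15 0.285 0.823
v 4.537 0.352 0.322
v 4.214 -0.626 0.346
v 2.663 -0.132 -0.382
v 3.05 -0.065 -0.883
v 3.536 1.021 0.447
v 3.923 1.088 -0.054
v 2.986 0.846 -0.406
v 4.187 0.781 -0.546
v 3.647 0.069 -1.058
v 3.249 0.54 -0.898
v 3.583 0.98 -0.582
v 4.566 0.326 -0.314
v 4.026 -0.386 -0.826
v 4.243 -0.652 -0.289
v 4.577 -0.211 0.027
v 4.226 0.218 -0.841
v 3.174 0.606 0.766
v 2.634 -0.106 0.254
v 2.623 0.431 -0.087
v 2.957 0.872 0.229
v 3.553 0.151 0.998
v 3.013 -0.561 0.486
v 3.617 -0.76 0.522
v 3.951 -0.32 0.838
v 2.974 0.002 0.781
v 0.134 3.697 -0.616
v 0.494 3.182 -1.445
v 2.066 3.543 0.316
v 0.574 3.566 -1.549
v 0.588 3.97 -1.511
v 0.533 4.332 -1.337
v 0.417 4.598 -1.053
v 0.258 4.726 -0.702
v 0.08 4.698 -0.338
v -0.09 4.517 -0.017
v -0.225 4.211 0.213
v -0.306 3.827 0.317
v -0.319 3.424 0.279
v -0.264 3.062 0.104
v -0.148 2.796 -0.18
v 0.011 2.668 -0.53
v 0.189 2.696 -0.894
v 0.358 2.877 -1.215
f 1 38 17
f 38 12 41
f 17 41 6
f 38 41 17
f 1 17 13
f 17 6 18
f 13 18 2
f 17 18 13
f 1 13 22
f 13 2 23
f 22 23 8
f 13 23 22
f 1 22 34
f 22 8 37
f 34 37 11
f 22 37 34
f 1 34 38
f 34 11 42
f 38 42 12
f 34 42 38
f 2 18 29
f 18 6 32
f 29 32 10
f 18 32 29
f 6 41 19
f 41 12 40
f 19 40 5
f 41 40 19
f 12 42 39
f 42 11 35
f 39 35 3
f 42 35 39
f 11 37 36
f 37 8 24
f 36 24 7
f 37 24 36
f 8 23 28
f 23 2 25
f 28 25 9
f 23 25 28
f 4 30 16
f 30 10 31
f 16 31 5
f 30 31 16
f 4 16 14
f 16 5 15
f 14 15 3
f 16 15 14
f 4 14 21
f 14 3 20
f 21 20 7
f 14 20 21
f 4 21 26
f 21 7 27
f 26 27 9
f 21 27 26
f 4 26 30
f 26 9 33
f 30 33 10
f 26 33 30
f 5 31 19
f 31 10 32
f 19 32 6
f 31 32 19
f 3 15 39
f 15 5 40
f 39 40 12
f 15 40 39
f 7 20 36
f 20 3 35
f 36 35 11
f 20 35 36
f 9 27 28
f 27 7 24
f 28 24 8
f 27 24 28
f 10 33 29
f 33 9 25
f 29 25 2
f 33 25 29
f 44 43 46
f 44 46 45
f 46 43 47
f 46 47 45
f 47 43 48
f 47 48 45
f 48 43 49
f 48 49 45
f 49 43 50
f 49 50 45
f 50 43 51
f 50 51 45
f 51 43 52
f 51 52 45
f 52 43 53
f 52 53 45
f 53 43 54
f 53 54 45
f 54 43 55
f 54 55 45
f 55 43 56
f 55 56 45
f 56 43 57
f 56 57 45
f 57 43 58
f 57 58 45
f 58 43 59
f 58 59 45
f 59 43 60
f 59 60 45
f 60 43 44
f 60 44 45



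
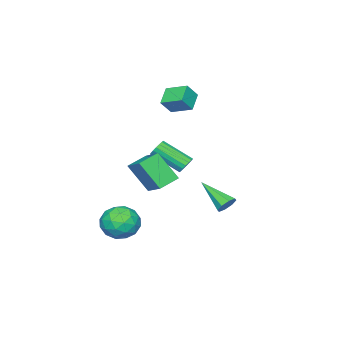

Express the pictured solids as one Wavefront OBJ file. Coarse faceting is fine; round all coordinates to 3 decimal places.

v -0.051 3.758 -1.357
v 0.545 3.845 -1.141
v -0.209 2.022 -0.223
v 0.209 4.061 -0.857
v -0.279 4.1 -0.866
v -0.634 3.938 -1.162
v -0.648 3.671 -1.573
v -0.312 3.455 -1.857
v 0.176 3.417 -1.848
v 0.531 3.578 -1.552
v 1.805 -0.447 -2.795
v 2.807 -0.295 -2.217
v 2.553 -1.925 -3.703
v 3.555 -1.773 -3.125
v 2.605 -2.141 -2.557
v 2.142 -1.228 -1.996
v 3.218 -0.992 -3.924
v 2.755 -0.079 -3.363
v 3.68 -0.631 -2.915
v 3.302 -1.342 -2.07
v 2.058 -0.878 -3.85
v 1.68 -1.589 -3.005
v 2.24 -0.241 -2.427
v 3.12 -1.979 -3.493
v 2.561 -2.195 -3.16
v 3.15 -2.106 -2.82
v 1.85 -0.79 -2.297
v 2.439 -0.7 -1.957
v 2.32 -1.786 -2.157
v 2.921 -1.52 -3.963
v 3.51 -1.43 -3.623
v 2.21 -0.114 -3.1
v 2.799 -0.025 -2.76
v 3.04 -0.434 -3.763
v 3.343 -0.35 -2.497
v 3.782 -1.218 -3.03
v 3.584 -0.759 -3.5
v 3.312 -0.222 -3.17
v 3.12 -0.767 -2
v 3.56 -1.636 -2.534
v 3.001 -1.853 -2.2
v 2.729 -1.316 -1.87
v 3.633 -0.965 -2.41
v 1.8 -0.584 -3.386
v 2.24 -1.453 -3.92
v 2.631 -0.904 -4.05
v 2.359 -0.367 -3.72
v 1.578 -1.002 -2.89
v 2.017 -1.87 -3.423
v 2.048 -1.998 -2.75
v 1.776 -1.461 -2.42
v 1.727 -1.255 -3.51
v -2.029 -2.953 -0.262
v -1.212 -1.537 0.625
v -2.285 -1.758 -1.933
v -1.467 -0.342 -1.046
v -0.873 -3.338 -0.714
v -0.055 -1.922 0.173
v -1.128 -2.143 -2.385
v -0.311 -0.727 -1.498
v -4.399 -2.618 3.47
v -3.723 -2.839 4.322
v -4.547 -1.294 3.933
v -3.871 -1.516 4.784
v -3.409 -2.264 2.776
v -2.733 -2.486 3.627
v -3.557 -0.941 3.238
v -2.881 -1.162 4.09
v -3.835 -1.546 -1.287
v -3.369 -1.254 -1.047
v -2.899 -2.922 0.068
v -3.365 -3.214 -0.173
v -3.586 -1.196 -0.868
v -3.116 -2.863 0.246
v -3.861 -1.218 -0.786
v -3.39 -2.885 0.329
v -4.129 -1.315 -0.818
v -3.659 -2.983 0.297
v -4.33 -1.466 -0.958
v -3.86 -3.133 0.157
v -4.418 -1.634 -1.173
v -3.947 -3.301 -0.058
v -4.372 -1.783 -1.415
v -3.902 -3.45 -0.3
v -4.203 -1.877 -1.627
v -3.733 -3.544 -0.512
v -3.95 -1.896 -1.761
v -3.48 -3.563 -0.647
v -3.671 -1.834 -1.787
v -3.2 -3.502 -0.673
v -3.429 -1.707 -1.699
v -2.959 -3.374 -0.584
v -3.28 -1.543 -1.516
v -2.81 -3.21 -0.401
v -3.259 -1.379 -1.281
v -2.789 -3.047 -0.166
f 2 1 4
f 2 4 3
f 4 1 5
f 4 5 3
f 5 1 6
f 5 6 3
f 6 1 7
f 6 7 3
f 7 1 8
f 7 8 3
f 8 1 9
f 8 9 3
f 9 1 10
f 9 10 3
f 10 1 2
f 10 2 3
f 11 48 27
f 48 22 51
f 27 51 16
f 48 51 27
f 11 27 23
f 27 16 28
f 23 28 12
f 27 28 23
f 11 23 32
f 23 12 33
f 32 33 18
f 23 33 32
f 11 32 44
f 32 18 47
f 44 47 21
f 32 47 44
f 11 44 48
f 44 21 52
f 48 52 22
f 44 52 48
f 12 28 39
f 28 16 42
f 39 42 20
f 28 42 39
f 16 51 29
f 51 22 50
f 29 50 15
f 51 50 29
f 22 52 49
f 52 21 45
f 49 45 13
f 52 45 49
f 21 47 46
f 47 18 34
f 46 34 17
f 47 34 46
f 18 33 38
f 33 12 35
f 38 35 19
f 33 35 38
f 14 40 26
f 40 20 41
f 26 41 15
f 40 41 26
f 14 26 24
f 26 15 25
f 24 25 13
f 26 25 24
f 14 24 31
f 24 13 30
f 31 30 17
f 24 30 31
f 14 31 36
f 31 17 37
f 36 37 19
f 31 37 36
f 14 36 40
f 36 19 43
f 40 43 20
f 36 43 40
f 15 41 29
f 41 20 42
f 29 42 16
f 41 42 29
f 13 25 49
f 25 15 50
f 49 50 22
f 25 50 49
f 17 30 46
f 30 13 45
f 46 45 21
f 30 45 46
f 19 37 38
f 37 17 34
f 38 34 18
f 37 34 38
f 20 43 39
f 43 19 35
f 39 35 12
f 43 35 39
f 54 56 53
f 57 54 53
f 53 56 55
f 55 57 53
f 54 60 56
f 58 54 57
f 58 60 54
f 56 60 55
f 59 57 55
f 55 60 59
f 59 58 57
f 60 58 59
f 62 64 61
f 65 62 61
f 61 64 63
f 63 65 61
f 62 68 64
f 66 62 65
f 66 68 62
f 64 68 63
f 67 65 63
f 63 68 67
f 67 66 65
f 68 66 67
f 70 69 73
f 70 73 71
f 71 73 74
f 71 74 72
f 73 69 75
f 73 75 74
f 74 75 76
f 74 76 72
f 75 69 77
f 75 77 76
f 76 77 78
f 76 78 72
f 77 69 79
f 77 79 78
f 78 79 80
f 78 80 72
f 79 69 81
f 79 81 80
f 80 81 82
f 80 82 72
f 81 69 83
f 81 83 82
f 82 83 84
f 82 84 72
f 83 69 85
f 83 85 84
f 84 85 86
f 84 86 72
f 85 69 87
f 85 87 86
f 86 87 88
f 86 88 72
f 87 69 89
f 87 89 88
f 88 89 90
f 88 90 72
f 89 69 91
f 89 91 90
f 90 91 92
f 90 92 72
f 91 69 93
f 91 93 92
f 92 93 94
f 92 94 72
f 93 69 95
f 93 95 94
f 94 95 96
f 94 96 72
f 95 69 70
f 95 70 96
f 96 70 71
f 96 71 72



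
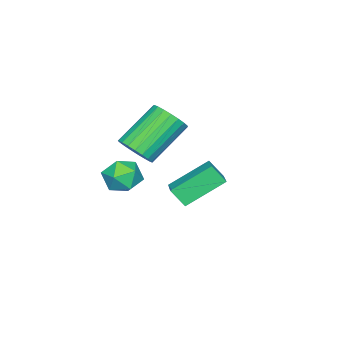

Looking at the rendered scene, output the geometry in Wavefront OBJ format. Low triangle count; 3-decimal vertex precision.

v -2.144 -0.449 1.203
v -1.541 -0.945 1.03
v -2.919 -1.115 0.41
v -2.316 -1.611 0.237
v -2.643 -1.618 0.966
v -2.164 -1.207 1.456
v -2.296 -0.853 -0.016
v -1.817 -0.442 0.474
v -1.635 -1.194 0.277
v -1.85 -1.667 0.884
v -2.61 -0.393 0.556
v -2.825 -0.866 1.163
v -3.24 -1.149 1.389
v -2.723 -1.102 1.957
v -4.162 -0.523 3.219
v -4.68 -0.571 2.651
v -2.713 -0.806 1.833
v -4.152 -0.228 3.095
v -2.794 -0.571 1.632
v -4.234 0.008 2.895
v -2.953 -0.435 1.389
v -4.392 0.144 2.652
v -3.161 -0.423 1.146
v -4.6 0.156 2.409
v -3.383 -0.536 0.945
v -4.822 0.042 2.208
v -3.58 -0.756 0.821
v -5.019 -0.177 2.083
v -3.719 -1.043 0.795
v -5.158 -0.465 2.057
v -3.774 -1.349 0.871
v -5.214 -0.77 2.134
v -3.738 -1.62 1.037
v -5.177 -1.042 2.3
v -3.615 -1.81 1.264
v -5.055 -1.232 2.526
v -3.428 -1.886 1.512
v -4.867 -1.307 2.775
v -3.208 -1.834 1.739
v -4.647 -1.256 3.002
v -2.994 -1.664 1.906
v -4.433 -1.085 3.168
v -2.822 -1.405 1.983
v -4.262 -0.826 3.245
v -1.652 3.282 2.427
v -1.548 2.784 3.058
v -0.94 3.79 2.711
v -0.836 3.293 3.341
v -0.624 2.347 1.519
v -0.52 1.85 2.149
v 0.088 2.856 1.802
v 0.192 2.358 2.433
f 1 12 6
f 1 6 2
f 1 2 8
f 1 8 11
f 1 11 12
f 2 6 10
f 6 12 5
f 12 11 3
f 11 8 7
f 8 2 9
f 4 10 5
f 4 5 3
f 4 3 7
f 4 7 9
f 4 9 10
f 5 10 6
f 3 5 12
f 7 3 11
f 9 7 8
f 10 9 2
f 14 13 17
f 14 17 15
f 15 17 18
f 15 18 16
f 17 13 19
f 17 19 18
f 18 19 20
f 18 20 16
f 19 13 21
f 19 21 20
f 20 21 22
f 20 22 16
f 21 13 23
f 21 23 22
f 22 23 24
f 22 24 16
f 23 13 25
f 23 25 24
f 24 25 26
f 24 26 16
f 25 13 27
f 25 27 26
f 26 27 28
f 26 28 16
f 27 13 29
f 27 29 28
f 28 29 30
f 28 30 16
f 29 13 31
f 29 31 30
f 30 31 32
f 30 32 16
f 31 13 33
f 31 33 32
f 32 33 34
f 32 34 16
f 33 13 35
f 33 35 34
f 34 35 36
f 34 36 16
f 35 13 37
f 35 37 36
f 36 37 38
f 36 38 16
f 37 13 39
f 37 39 38
f 38 39 40
f 38 40 16
f 39 13 41
f 39 41 40
f 40 41 42
f 40 42 16
f 41 13 43
f 41 43 42
f 42 43 44
f 42 44 16
f 43 13 14
f 43 14 44
f 44 14 15
f 44 15 16
f 46 48 45
f 49 46 45
f 45 48 47
f 47 49 45
f 46 52 48
f 50 46 49
f 50 52 46
f 48 52 47
f 51 49 47
f 47 52 51
f 51 50 49
f 52 50 51



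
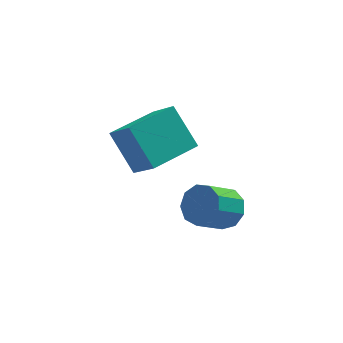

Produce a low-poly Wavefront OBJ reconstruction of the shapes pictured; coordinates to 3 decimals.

v -1.67 0.127 -1.829
v -2.364 1.417 -0.467
v -2.256 1.242 -3.184
v -2.95 2.532 -1.822
v 0.21 1.128 -1.818
v -0.484 2.418 -0.456
v -0.376 2.243 -3.173
v -1.07 3.533 -1.811
v 0.741 -1.385 -3.284
v 1.185 -0.975 -2.631
v 0.103 -1.505 -1.563
v -0.341 -1.915 -2.216
v 0.768 -0.599 -2.867
v -0.314 -1.129 -1.799
v 0.338 -0.592 -3.298
v -0.744 -1.121 -2.23
v 0.097 -0.955 -3.723
v -0.985 -1.485 -2.655
v 0.157 -1.52 -3.942
v -0.925 -2.05 -2.874
v 0.49 -2.022 -3.854
v -0.591 -2.551 -2.785
v 0.941 -2.225 -3.498
v -0.141 -2.755 -2.43
v 1.298 -2.036 -3.043
v 0.216 -2.566 -1.975
v 1.394 -1.542 -2.7
v 0.312 -2.072 -1.632
f 2 4 1
f 5 2 1
f 1 4 3
f 3 5 1
f 2 8 4
f 6 2 5
f 6 8 2
f 4 8 3
f 7 5 3
f 3 8 7
f 7 6 5
f 8 6 7
f 10 9 13
f 10 13 11
f 11 13 14
f 11 14 12
f 13 9 15
f 13 15 14
f 14 15 16
f 14 16 12
f 15 9 17
f 15 17 16
f 16 17 18
f 16 18 12
f 17 9 19
f 17 19 18
f 18 19 20
f 18 20 12
f 19 9 21
f 19 21 20
f 20 21 22
f 20 22 12
f 21 9 23
f 21 23 22
f 22 23 24
f 22 24 12
f 23 9 25
f 23 25 24
f 24 25 26
f 24 26 12
f 25 9 27
f 25 27 26
f 26 27 28
f 26 28 12
f 27 9 10
f 27 10 28
f 28 10 11
f 28 11 12



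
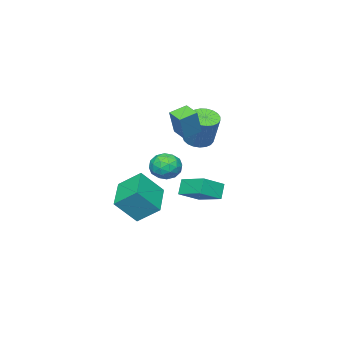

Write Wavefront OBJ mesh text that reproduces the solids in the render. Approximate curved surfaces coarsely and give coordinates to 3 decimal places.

v -2.73 -0.671 0.076
v -2.034 -1.022 0.035
v -1.515 -0.2 1.783
v -2.21 0.151 1.824
v -1.977 -0.74 -0.115
v -1.457 0.081 1.633
v -2.049 -0.447 -0.232
v -1.53 0.375 1.516
v -2.239 -0.191 -0.295
v -1.72 0.63 1.453
v -2.514 -0.019 -0.294
v -1.995 0.802 1.453
v -2.826 0.04 -0.23
v -2.307 0.862 1.518
v -3.121 -0.023 -0.112
v -2.602 0.799 1.636
v -3.349 -0.199 0.038
v -2.83 0.623 1.786
v -3.47 -0.456 0.195
v -2.951 0.366 1.943
v -3.463 -0.75 0.331
v -2.943 0.072 2.079
v -3.328 -1.031 0.423
v -2.809 -0.209 2.171
v -3.091 -1.249 0.455
v -2.572 -0.427 2.203
v -2.791 -1.367 0.422
v -2.271 -0.546 2.17
v -2.48 -1.365 0.328
v -1.961 -0.544 2.076
v -2.213 -1.243 0.192
v -1.693 -0.422 1.939
v -1.752 -3.58 -4.643
v -0.793 -4.271 -3.339
v -2.185 -2.439 -3.721
v -1.226 -3.129 -2.416
v -0.094 -2.451 -5.264
v 0.865 -3.141 -3.959
v -0.527 -1.309 -4.341
v 0.432 -2 -3.037
v -1.522 -0.15 1.47
v -0.883 0.063 2.91
v -1.255 0.706 1.225
v -0.616 0.919 2.665
v -0.644 -0.519 1.135
v -0.005 -0.306 2.575
v -0.377 0.337 0.89
v 0.262 0.55 2.33
v 1.743 1.575 -0.138
v 2.29 1.108 -0.595
v 0.93 0.472 0.015
v 1.477 0.005 -0.442
v 1.697 0.281 0.334
v 2.199 0.962 0.239
v 1.021 0.618 -0.819
v 1.523 1.299 -0.914
v 1.844 0.517 -1.016
v 2.261 0.308 -0.303
v 0.959 1.272 -0.277
v 1.376 1.063 0.436
v 2.087 1.438 -0.38
v 1.133 0.142 -0.2
v 1.261 0.304 0.256
v 1.583 0.029 -0.013
v 2.034 1.352 0.11
v 2.355 1.078 -0.158
v 2.007 0.592 0.388
v 0.865 0.502 -0.422
v 1.186 0.228 -0.69
v 1.637 1.551 -0.567
v 1.959 1.276 -0.836
v 1.213 0.988 -0.968
v 2.147 0.816 -0.896
v 1.67 0.168 -0.806
v 1.402 0.528 -1.028
v 1.697 0.929 -1.083
v 2.392 0.694 -0.477
v 1.915 0.046 -0.387
v 2.044 0.208 0.069
v 2.339 0.608 0.013
v 2.13 0.346 -0.724
v 1.305 1.534 -0.193
v 0.828 0.886 -0.103
v 0.881 0.972 -0.593
v 1.176 1.372 -0.649
v 1.55 1.412 0.226
v 1.073 0.764 0.316
v 1.523 0.651 0.503
v 1.818 1.052 0.448
v 1.09 1.234 0.144
v 0.822 2.177 -2.371
v 0.353 1.997 -1.589
v 0.991 3.643 -1.931
v 0.522 3.462 -1.148
v 1.978 1.858 -1.752
v 1.509 1.677 -0.969
v 2.147 3.323 -1.311
v 1.678 3.143 -0.529
f 2 1 5
f 2 5 3
f 3 5 6
f 3 6 4
f 5 1 7
f 5 7 6
f 6 7 8
f 6 8 4
f 7 1 9
f 7 9 8
f 8 9 10
f 8 10 4
f 9 1 11
f 9 11 10
f 10 11 12
f 10 12 4
f 11 1 13
f 11 13 12
f 12 13 14
f 12 14 4
f 13 1 15
f 13 15 14
f 14 15 16
f 14 16 4
f 15 1 17
f 15 17 16
f 16 17 18
f 16 18 4
f 17 1 19
f 17 19 18
f 18 19 20
f 18 20 4
f 19 1 21
f 19 21 20
f 20 21 22
f 20 22 4
f 21 1 23
f 21 23 22
f 22 23 24
f 22 24 4
f 23 1 25
f 23 25 24
f 24 25 26
f 24 26 4
f 25 1 27
f 25 27 26
f 26 27 28
f 26 28 4
f 27 1 29
f 27 29 28
f 28 29 30
f 28 30 4
f 29 1 31
f 29 31 30
f 30 31 32
f 30 32 4
f 31 1 2
f 31 2 32
f 32 2 3
f 32 3 4
f 34 36 33
f 37 34 33
f 33 36 35
f 35 37 33
f 34 40 36
f 38 34 37
f 38 40 34
f 36 40 35
f 39 37 35
f 35 40 39
f 39 38 37
f 40 38 39
f 42 44 41
f 45 42 41
f 41 44 43
f 43 45 41
f 42 48 44
f 46 42 45
f 46 48 42
f 44 48 43
f 47 45 43
f 43 48 47
f 47 46 45
f 48 46 47
f 49 86 65
f 86 60 89
f 65 89 54
f 86 89 65
f 49 65 61
f 65 54 66
f 61 66 50
f 65 66 61
f 49 61 70
f 61 50 71
f 70 71 56
f 61 71 70
f 49 70 82
f 70 56 85
f 82 85 59
f 70 85 82
f 49 82 86
f 82 59 90
f 86 90 60
f 82 90 86
f 50 66 77
f 66 54 80
f 77 80 58
f 66 80 77
f 54 89 67
f 89 60 88
f 67 88 53
f 89 88 67
f 60 90 87
f 90 59 83
f 87 83 51
f 90 83 87
f 59 85 84
f 85 56 72
f 84 72 55
f 85 72 84
f 56 71 76
f 71 50 73
f 76 73 57
f 71 73 76
f 52 78 64
f 78 58 79
f 64 79 53
f 78 79 64
f 52 64 62
f 64 53 63
f 62 63 51
f 64 63 62
f 52 62 69
f 62 51 68
f 69 68 55
f 62 68 69
f 52 69 74
f 69 55 75
f 74 75 57
f 69 75 74
f 52 74 78
f 74 57 81
f 78 81 58
f 74 81 78
f 53 79 67
f 79 58 80
f 67 80 54
f 79 80 67
f 51 63 87
f 63 53 88
f 87 88 60
f 63 88 87
f 55 68 84
f 68 51 83
f 84 83 59
f 68 83 84
f 57 75 76
f 75 55 72
f 76 72 56
f 75 72 76
f 58 81 77
f 81 57 73
f 77 73 50
f 81 73 77
f 92 94 91
f 95 92 91
f 91 94 93
f 93 95 91
f 92 98 94
f 96 92 95
f 96 98 92
f 94 98 93
f 97 95 93
f 93 98 97
f 97 96 95
f 98 96 97



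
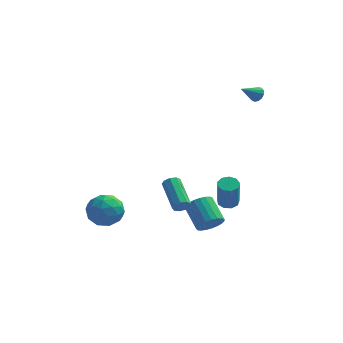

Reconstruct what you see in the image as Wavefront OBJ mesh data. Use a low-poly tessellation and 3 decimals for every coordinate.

v 4.089 4.071 3.399
v 4.302 4.275 3.839
v 3.251 3.389 4.121
v 4.082 4.46 3.758
v 3.864 4.522 3.564
v 3.718 4.44 3.317
v 3.689 4.241 3.096
v 3.787 3.989 2.971
v 3.982 3.762 2.982
v 4.21 3.633 3.125
v 4.4 3.644 3.356
v 4.491 3.79 3.6
v 4.455 4.026 3.78
v 1.137 -4.207 -0.925
v 1.33 -3.913 -1.308
v 0.515 -2.299 -0.478
v 0.323 -2.593 -0.095
v 1.006 -4.031 -1.396
v 0.192 -2.416 -0.566
v 0.744 -4.231 -1.264
v -0.071 -2.617 -0.434
v 0.666 -4.421 -0.973
v -0.149 -2.806 -0.143
v 0.808 -4.51 -0.66
v -0.007 -2.895 0.17
v 1.105 -4.458 -0.471
v 0.29 -2.843 0.36
v 1.417 -4.288 -0.494
v 0.602 -2.674 0.336
v 1.598 -4.081 -0.719
v 0.783 -2.466 0.111
v 1.564 -3.933 -1.041
v 0.749 -2.318 -0.21
v 2.213 -0.885 -4.321
v 2.623 -1.15 -3.637
v 1.796 -0.001 -2.696
v 1.387 0.265 -3.379
v 2.835 -0.9 -3.756
v 2.009 0.25 -2.815
v 2.94 -0.647 -3.973
v 2.114 0.503 -3.032
v 2.919 -0.435 -4.25
v 2.093 0.714 -3.309
v 2.776 -0.301 -4.539
v 1.95 0.849 -3.598
v 2.536 -0.268 -4.79
v 1.71 0.882 -3.849
v 2.24 -0.342 -4.961
v 1.414 0.808 -4.02
v 1.939 -0.509 -5.02
v 1.113 0.641 -4.079
v 1.686 -0.741 -4.959
v 0.86 0.408 -4.018
v 1.524 -0.999 -4.787
v 0.697 0.151 -3.846
v 1.481 -1.236 -4.534
v 0.654 -0.087 -3.593
v 1.564 -1.413 -4.245
v 0.738 -0.263 -3.304
v 1.76 -1.498 -3.969
v 0.934 -0.349 -3.028
v 2.034 -1.478 -3.753
v 1.208 -0.328 -2.812
v 2.339 -1.355 -3.636
v 1.513 -0.205 -2.695
v 3.349 -2.352 -1.448
v 3.703 -1.892 -1.298
v 3.785 -2.527 0.459
v 3.431 -2.988 0.308
v 3.309 -1.79 -1.243
v 3.391 -2.425 0.514
v 2.934 -1.951 -1.284
v 3.016 -2.587 0.473
v 2.753 -2.301 -1.402
v 2.835 -2.936 0.355
v 2.851 -2.674 -1.542
v 2.933 -3.309 0.215
v 3.182 -2.897 -1.638
v 3.264 -3.532 0.119
v 3.591 -2.865 -1.645
v 3.673 -3.5 0.112
v 3.887 -2.593 -1.561
v 3.969 -3.229 0.196
v 3.931 -2.209 -1.424
v 4.013 -2.844 0.333
v -3.071 -2.69 -2.683
v -2.178 -3.344 -2.554
v -4.002 -3.736 -1.546
v -3.109 -4.39 -1.417
v -3.105 -3.354 -1.006
v -2.53 -2.707 -1.709
v -3.65 -4.373 -2.391
v -3.075 -3.726 -3.094
v -2.536 -4.384 -2.374
v -2.199 -3.754 -1.518
v -3.981 -3.326 -2.582
v -3.644 -2.696 -1.726
v -2.543 -2.925 -2.718
v -3.637 -4.155 -1.382
v -3.635 -3.546 -1.141
v -3.11 -3.931 -1.065
v -2.75 -2.551 -2.221
v -2.225 -2.935 -2.145
v -2.769 -2.942 -1.236
v -3.955 -4.145 -1.955
v -3.43 -4.529 -1.879
v -3.07 -3.149 -3.035
v -2.545 -3.534 -2.959
v -3.411 -4.138 -2.864
v -2.228 -3.921 -2.536
v -2.775 -4.536 -1.868
v -3.094 -4.525 -2.441
v -2.756 -4.145 -2.854
v -2.03 -3.551 -2.033
v -2.577 -4.166 -1.365
v -2.575 -3.557 -1.124
v -2.237 -3.177 -1.536
v -2.24 -4.162 -1.927
v -3.603 -2.914 -2.735
v -4.15 -3.529 -2.067
v -3.943 -3.903 -2.564
v -3.605 -3.523 -2.976
v -3.405 -2.544 -2.232
v -3.952 -3.159 -1.564
v -3.424 -2.935 -1.246
v -3.086 -2.555 -1.659
v -3.94 -2.918 -2.173
f 2 1 4
f 2 4 3
f 4 1 5
f 4 5 3
f 5 1 6
f 5 6 3
f 6 1 7
f 6 7 3
f 7 1 8
f 7 8 3
f 8 1 9
f 8 9 3
f 9 1 10
f 9 10 3
f 10 1 11
f 10 11 3
f 11 1 12
f 11 12 3
f 12 1 13
f 12 13 3
f 13 1 2
f 13 2 3
f 15 14 18
f 15 18 16
f 16 18 19
f 16 19 17
f 18 14 20
f 18 20 19
f 19 20 21
f 19 21 17
f 20 14 22
f 20 22 21
f 21 22 23
f 21 23 17
f 22 14 24
f 22 24 23
f 23 24 25
f 23 25 17
f 24 14 26
f 24 26 25
f 25 26 27
f 25 27 17
f 26 14 28
f 26 28 27
f 27 28 29
f 27 29 17
f 28 14 30
f 28 30 29
f 29 30 31
f 29 31 17
f 30 14 32
f 30 32 31
f 31 32 33
f 31 33 17
f 32 14 15
f 32 15 33
f 33 15 16
f 33 16 17
f 35 34 38
f 35 38 36
f 36 38 39
f 36 39 37
f 38 34 40
f 38 40 39
f 39 40 41
f 39 41 37
f 40 34 42
f 40 42 41
f 41 42 43
f 41 43 37
f 42 34 44
f 42 44 43
f 43 44 45
f 43 45 37
f 44 34 46
f 44 46 45
f 45 46 47
f 45 47 37
f 46 34 48
f 46 48 47
f 47 48 49
f 47 49 37
f 48 34 50
f 48 50 49
f 49 50 51
f 49 51 37
f 50 34 52
f 50 52 51
f 51 52 53
f 51 53 37
f 52 34 54
f 52 54 53
f 53 54 55
f 53 55 37
f 54 34 56
f 54 56 55
f 55 56 57
f 55 57 37
f 56 34 58
f 56 58 57
f 57 58 59
f 57 59 37
f 58 34 60
f 58 60 59
f 59 60 61
f 59 61 37
f 60 34 62
f 60 62 61
f 61 62 63
f 61 63 37
f 62 34 64
f 62 64 63
f 63 64 65
f 63 65 37
f 64 34 35
f 64 35 65
f 65 35 36
f 65 36 37
f 67 66 70
f 67 70 68
f 68 70 71
f 68 71 69
f 70 66 72
f 70 72 71
f 71 72 73
f 71 73 69
f 72 66 74
f 72 74 73
f 73 74 75
f 73 75 69
f 74 66 76
f 74 76 75
f 75 76 77
f 75 77 69
f 76 66 78
f 76 78 77
f 77 78 79
f 77 79 69
f 78 66 80
f 78 80 79
f 79 80 81
f 79 81 69
f 80 66 82
f 80 82 81
f 81 82 83
f 81 83 69
f 82 66 84
f 82 84 83
f 83 84 85
f 83 85 69
f 84 66 67
f 84 67 85
f 85 67 68
f 85 68 69
f 86 123 102
f 123 97 126
f 102 126 91
f 123 126 102
f 86 102 98
f 102 91 103
f 98 103 87
f 102 103 98
f 86 98 107
f 98 87 108
f 107 108 93
f 98 108 107
f 86 107 119
f 107 93 122
f 119 122 96
f 107 122 119
f 86 119 123
f 119 96 127
f 123 127 97
f 119 127 123
f 87 103 114
f 103 91 117
f 114 117 95
f 103 117 114
f 91 126 104
f 126 97 125
f 104 125 90
f 126 125 104
f 97 127 124
f 127 96 120
f 124 120 88
f 127 120 124
f 96 122 121
f 122 93 109
f 121 109 92
f 122 109 121
f 93 108 113
f 108 87 110
f 113 110 94
f 108 110 113
f 89 115 101
f 115 95 116
f 101 116 90
f 115 116 101
f 89 101 99
f 101 90 100
f 99 100 88
f 101 100 99
f 89 99 106
f 99 88 105
f 106 105 92
f 99 105 106
f 89 106 111
f 106 92 112
f 111 112 94
f 106 112 111
f 89 111 115
f 111 94 118
f 115 118 95
f 111 118 115
f 90 116 104
f 116 95 117
f 104 117 91
f 116 117 104
f 88 100 124
f 100 90 125
f 124 125 97
f 100 125 124
f 92 105 121
f 105 88 120
f 121 120 96
f 105 120 121
f 94 112 113
f 112 92 109
f 113 109 93
f 112 109 113
f 95 118 114
f 118 94 110
f 114 110 87
f 118 110 114



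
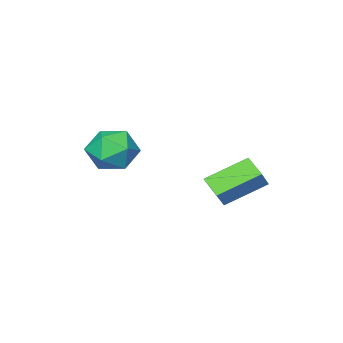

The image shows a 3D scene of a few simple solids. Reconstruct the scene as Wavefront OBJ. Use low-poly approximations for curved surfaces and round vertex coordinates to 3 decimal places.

v 1.42 -4.243 -2.297
v 1.809 -3.592 -1.553
v 2.811 -3.968 -3.267
v 3.2 -3.317 -2.523
v 3.134 -4.36 -2.333
v 2.274 -4.53 -1.734
v 2.346 -3.03 -3.086
v 1.486 -3.2 -2.487
v 2.382 -2.842 -2.041
v 2.868 -3.664 -1.576
v 1.752 -3.896 -3.244
v 2.238 -4.718 -2.779
v -0.899 0.882 -3.482
v -1.062 0.024 -3.014
v -0.275 1.179 -2.718
v -0.438 0.322 -2.251
v 0.518 0.138 -4.349
v 0.355 -0.719 -3.882
v 1.142 0.436 -3.586
v 0.979 -0.422 -3.118
f 1 12 6
f 1 6 2
f 1 2 8
f 1 8 11
f 1 11 12
f 2 6 10
f 6 12 5
f 12 11 3
f 11 8 7
f 8 2 9
f 4 10 5
f 4 5 3
f 4 3 7
f 4 7 9
f 4 9 10
f 5 10 6
f 3 5 12
f 7 3 11
f 9 7 8
f 10 9 2
f 14 16 13
f 17 14 13
f 13 16 15
f 15 17 13
f 14 20 16
f 18 14 17
f 18 20 14
f 16 20 15
f 19 17 15
f 15 20 19
f 19 18 17
f 20 18 19



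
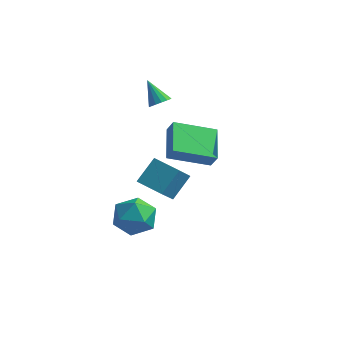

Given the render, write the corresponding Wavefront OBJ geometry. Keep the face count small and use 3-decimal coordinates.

v -2.567 -0.324 -3.085
v -2.004 -0.098 -2.15
v -1.516 -1.762 -3.37
v -0.953 -1.536 -2.435
v -2.01 -1.887 -2.378
v -2.659 -0.998 -2.202
v -0.861 -0.862 -3.318
v -1.51 0.027 -3.142
v -0.949 -0.43 -2.294
v -1.659 -1.064 -1.713
v -1.861 -0.796 -3.807
v -2.571 -1.43 -3.226
v -2.383 2.903 2.207
v -1.936 3.055 2.508
v -3.217 3.277 3.253
v -2.013 3.293 2.362
v -2.188 3.427 2.174
v -2.416 3.42 1.995
v -2.635 3.275 1.873
v -2.786 3.03 1.84
v -2.829 2.751 1.905
v -2.753 2.512 2.051
v -2.577 2.379 2.239
v -2.35 2.385 2.418
v -2.131 2.531 2.541
v -1.979 2.776 2.574
v -0.219 -0.864 1.601
v -0.927 0.616 2.292
v 1.382 0.221 0.921
v 0.674 1.7 1.611
v 0.166 -1 2.289
v -0.542 0.479 2.979
v 1.767 0.084 1.608
v 1.059 1.564 2.299
v -3.142 1.983 -2.825
v -2.772 3.037 -1.78
v -3.125 3.085 -3.943
v -2.755 4.139 -2.898
v -1.725 1.721 -3.062
v -1.355 2.775 -2.017
v -1.708 2.823 -4.18
v -1.338 3.877 -3.135
f 1 12 6
f 1 6 2
f 1 2 8
f 1 8 11
f 1 11 12
f 2 6 10
f 6 12 5
f 12 11 3
f 11 8 7
f 8 2 9
f 4 10 5
f 4 5 3
f 4 3 7
f 4 7 9
f 4 9 10
f 5 10 6
f 3 5 12
f 7 3 11
f 9 7 8
f 10 9 2
f 14 13 16
f 14 16 15
f 16 13 17
f 16 17 15
f 17 13 18
f 17 18 15
f 18 13 19
f 18 19 15
f 19 13 20
f 19 20 15
f 20 13 21
f 20 21 15
f 21 13 22
f 21 22 15
f 22 13 23
f 22 23 15
f 23 13 24
f 23 24 15
f 24 13 25
f 24 25 15
f 25 13 26
f 25 26 15
f 26 13 14
f 26 14 15
f 28 30 27
f 31 28 27
f 27 30 29
f 29 31 27
f 28 34 30
f 32 28 31
f 32 34 28
f 30 34 29
f 33 31 29
f 29 34 33
f 33 32 31
f 34 32 33
f 36 38 35
f 39 36 35
f 35 38 37
f 37 39 35
f 36 42 38
f 40 36 39
f 40 42 36
f 38 42 37
f 41 39 37
f 37 42 41
f 41 40 39
f 42 40 41



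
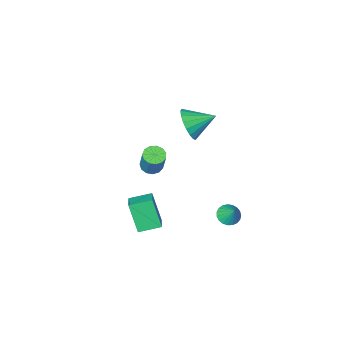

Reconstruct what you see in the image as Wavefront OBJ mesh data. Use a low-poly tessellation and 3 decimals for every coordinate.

v 3.374 1.449 2.601
v 3.855 1.752 2.38
v 4.068 2.433 3.779
v 3.586 2.131 3.999
v 3.581 1.952 2.324
v 3.794 2.633 3.723
v 3.242 1.992 2.356
v 3.454 2.674 3.755
v 2.944 1.86 2.466
v 3.156 2.542 3.864
v 2.782 1.598 2.618
v 2.995 2.279 4.017
v 2.809 1.288 2.765
v 3.021 1.97 4.163
v 3.015 1.03 2.86
v 3.227 1.711 4.258
v 3.334 0.904 2.872
v 3.547 1.586 4.271
v 3.667 0.952 2.799
v 3.879 1.634 4.197
v 3.906 1.158 2.662
v 4.118 1.839 4.06
v 3.976 1.456 2.506
v 4.189 2.137 3.904
v -1.134 1.743 -3.346
v -0.788 2.196 -3.715
v -1.066 2.417 -2.454
v -1.055 2.278 -3.757
v -1.336 2.268 -3.728
v -1.582 2.167 -3.632
v -1.751 1.992 -3.487
v -1.813 1.774 -3.318
v -1.758 1.551 -3.153
v -1.595 1.361 -3.022
v -1.352 1.237 -2.946
v -1.072 1.2 -2.94
v -0.802 1.258 -3.004
v -0.59 1.398 -3.127
v -0.472 1.599 -3.288
v -0.469 1.824 -3.458
v -0.58 2.035 -3.61
v 1.692 -0.539 -4.301
v 1.814 -1.339 -2.571
v 2.219 0.423 -3.894
v 2.34 -0.376 -2.163
v 2.86 -1.044 -4.617
v 2.981 -1.843 -2.886
v 3.386 -0.081 -4.209
v 3.508 -0.881 -2.479
v -1.29 -2.788 0.904
v -0.679 -2.334 1.671
v -2.61 -2.112 1.556
v -0.68 -2.002 1.324
v -0.802 -1.825 0.894
v -1.02 -1.839 0.466
v -1.292 -2.04 0.125
v -1.563 -2.39 -0.062
v -1.781 -2.819 -0.057
v -1.901 -3.242 0.138
v -1.9 -3.574 0.485
v -1.778 -3.751 0.915
v -1.56 -3.737 1.343
v -1.288 -3.535 1.684
v -1.016 -3.185 1.87
v -0.799 -2.757 1.866
f 2 1 5
f 2 5 3
f 3 5 6
f 3 6 4
f 5 1 7
f 5 7 6
f 6 7 8
f 6 8 4
f 7 1 9
f 7 9 8
f 8 9 10
f 8 10 4
f 9 1 11
f 9 11 10
f 10 11 12
f 10 12 4
f 11 1 13
f 11 13 12
f 12 13 14
f 12 14 4
f 13 1 15
f 13 15 14
f 14 15 16
f 14 16 4
f 15 1 17
f 15 17 16
f 16 17 18
f 16 18 4
f 17 1 19
f 17 19 18
f 18 19 20
f 18 20 4
f 19 1 21
f 19 21 20
f 20 21 22
f 20 22 4
f 21 1 23
f 21 23 22
f 22 23 24
f 22 24 4
f 23 1 2
f 23 2 24
f 24 2 3
f 24 3 4
f 26 25 28
f 26 28 27
f 28 25 29
f 28 29 27
f 29 25 30
f 29 30 27
f 30 25 31
f 30 31 27
f 31 25 32
f 31 32 27
f 32 25 33
f 32 33 27
f 33 25 34
f 33 34 27
f 34 25 35
f 34 35 27
f 35 25 36
f 35 36 27
f 36 25 37
f 36 37 27
f 37 25 38
f 37 38 27
f 38 25 39
f 38 39 27
f 39 25 40
f 39 40 27
f 40 25 41
f 40 41 27
f 41 25 26
f 41 26 27
f 43 45 42
f 46 43 42
f 42 45 44
f 44 46 42
f 43 49 45
f 47 43 46
f 47 49 43
f 45 49 44
f 48 46 44
f 44 49 48
f 48 47 46
f 49 47 48
f 51 50 53
f 51 53 52
f 53 50 54
f 53 54 52
f 54 50 55
f 54 55 52
f 55 50 56
f 55 56 52
f 56 50 57
f 56 57 52
f 57 50 58
f 57 58 52
f 58 50 59
f 58 59 52
f 59 50 60
f 59 60 52
f 60 50 61
f 60 61 52
f 61 50 62
f 61 62 52
f 62 50 63
f 62 63 52
f 63 50 64
f 63 64 52
f 64 50 65
f 64 65 52
f 65 50 51
f 65 51 52



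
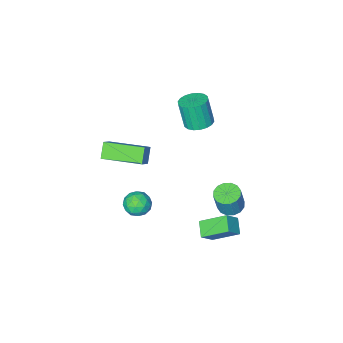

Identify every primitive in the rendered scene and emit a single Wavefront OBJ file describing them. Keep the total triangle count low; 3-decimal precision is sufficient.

v -1.14 2.694 -3.868
v -2.065 3.623 -3.042
v -0.788 3.412 -4.282
v -1.714 4.341 -3.455
v -0.446 2.759 -3.165
v -1.372 3.688 -2.338
v -0.095 3.477 -3.578
v -1.02 4.406 -2.752
v 2.654 -0.421 0.794
v 2.232 -0.873 1.463
v 1.365 1.141 1.036
v 0.943 0.69 1.704
v 3.157 -0.09 1.336
v 2.735 -0.541 2.004
v 1.868 1.473 1.577
v 1.446 1.021 2.246
v -3.726 -2.393 -1.598
v -2.973 -2.231 -1.597
v -2.881 -2.665 -0.101
v -3.634 -2.827 -0.102
v -3.115 -1.934 -1.502
v -3.023 -2.368 -0.007
v -3.378 -1.728 -1.426
v -3.286 -2.161 0.069
v -3.71 -1.654 -1.384
v -3.618 -2.087 0.111
v -4.045 -1.726 -1.385
v -3.953 -2.159 0.111
v -4.317 -1.93 -1.427
v -4.225 -2.364 0.068
v -4.472 -2.226 -1.504
v -4.38 -2.66 -0.008
v -4.479 -2.555 -1.599
v -4.387 -2.989 -0.103
v -4.337 -2.852 -1.693
v -4.245 -3.286 -0.198
v -4.074 -3.059 -1.769
v -3.982 -3.492 -0.274
v -3.742 -3.133 -1.811
v -3.65 -3.566 -0.316
v -3.407 -3.061 -1.811
v -3.315 -3.494 -0.315
v -3.135 -2.856 -1.768
v -3.043 -3.29 -0.273
v -2.98 -2.56 -1.692
v -2.888 -2.994 -0.196
v 1.893 2.095 -0.384
v 2.284 2.559 -0.005
v 2.836 1.781 -0.975
v 3.227 2.245 -0.596
v 2.96 1.662 -0.281
v 2.377 1.856 0.084
v 2.743 2.484 -1.064
v 2.16 2.678 -0.699
v 2.809 2.799 -0.426
v 2.943 2.291 0.058
v 2.177 2.049 -1.038
v 2.311 1.541 -0.554
v 2.005 2.354 -0.143
v 3.115 1.986 -0.837
v 2.958 1.643 -0.652
v 3.188 1.915 -0.429
v 2.06 1.941 -0.09
v 2.29 2.214 0.133
v 2.687 1.686 -0.029
v 2.83 2.126 -1.113
v 3.06 2.399 -0.89
v 1.932 2.425 -0.551
v 2.162 2.697 -0.328
v 2.433 2.654 -0.951
v 2.544 2.768 -0.167
v 3.099 2.584 -0.515
v 2.814 2.725 -0.79
v 2.471 2.839 -0.575
v 2.623 2.469 0.117
v 3.178 2.285 -0.23
v 3.021 1.942 -0.045
v 2.678 2.056 0.17
v 2.932 2.611 -0.13
v 1.942 2.055 -0.75
v 2.497 1.871 -1.097
v 2.442 2.284 -1.15
v 2.099 2.398 -0.935
v 2.021 1.756 -0.465
v 2.576 1.572 -0.813
v 2.649 1.501 -0.405
v 2.306 1.615 -0.19
v 2.188 1.729 -0.85
v -2.361 2.573 -3.133
v -1.752 2.326 -3.265
v -1.411 2.48 -1.979
v -2.019 2.727 -1.847
v -1.722 2.668 -3.314
v -1.381 2.822 -2.027
v -1.864 2.984 -3.314
v -1.523 3.139 -2.028
v -2.138 3.191 -3.266
v -1.797 3.345 -1.98
v -2.472 3.232 -3.183
v -2.131 3.386 -1.896
v -2.777 3.096 -3.086
v -2.435 3.25 -1.799
v -2.969 2.82 -3.001
v -2.628 2.974 -1.715
v -2.999 2.478 -2.953
v -2.658 2.632 -1.666
v -2.857 2.161 -2.952
v -2.516 2.316 -1.666
v -2.583 1.955 -3
v -2.242 2.109 -1.714
v -2.249 1.914 -3.084
v -1.908 2.068 -1.797
v -1.945 2.05 -3.181
v -1.603 2.204 -1.894
f 2 4 1
f 5 2 1
f 1 4 3
f 3 5 1
f 2 8 4
f 6 2 5
f 6 8 2
f 4 8 3
f 7 5 3
f 3 8 7
f 7 6 5
f 8 6 7
f 10 12 9
f 13 10 9
f 9 12 11
f 11 13 9
f 10 16 12
f 14 10 13
f 14 16 10
f 12 16 11
f 15 13 11
f 11 16 15
f 15 14 13
f 16 14 15
f 18 17 21
f 18 21 19
f 19 21 22
f 19 22 20
f 21 17 23
f 21 23 22
f 22 23 24
f 22 24 20
f 23 17 25
f 23 25 24
f 24 25 26
f 24 26 20
f 25 17 27
f 25 27 26
f 26 27 28
f 26 28 20
f 27 17 29
f 27 29 28
f 28 29 30
f 28 30 20
f 29 17 31
f 29 31 30
f 30 31 32
f 30 32 20
f 31 17 33
f 31 33 32
f 32 33 34
f 32 34 20
f 33 17 35
f 33 35 34
f 34 35 36
f 34 36 20
f 35 17 37
f 35 37 36
f 36 37 38
f 36 38 20
f 37 17 39
f 37 39 38
f 38 39 40
f 38 40 20
f 39 17 41
f 39 41 40
f 40 41 42
f 40 42 20
f 41 17 43
f 41 43 42
f 42 43 44
f 42 44 20
f 43 17 45
f 43 45 44
f 44 45 46
f 44 46 20
f 45 17 18
f 45 18 46
f 46 18 19
f 46 19 20
f 47 84 63
f 84 58 87
f 63 87 52
f 84 87 63
f 47 63 59
f 63 52 64
f 59 64 48
f 63 64 59
f 47 59 68
f 59 48 69
f 68 69 54
f 59 69 68
f 47 68 80
f 68 54 83
f 80 83 57
f 68 83 80
f 47 80 84
f 80 57 88
f 84 88 58
f 80 88 84
f 48 64 75
f 64 52 78
f 75 78 56
f 64 78 75
f 52 87 65
f 87 58 86
f 65 86 51
f 87 86 65
f 58 88 85
f 88 57 81
f 85 81 49
f 88 81 85
f 57 83 82
f 83 54 70
f 82 70 53
f 83 70 82
f 54 69 74
f 69 48 71
f 74 71 55
f 69 71 74
f 50 76 62
f 76 56 77
f 62 77 51
f 76 77 62
f 50 62 60
f 62 51 61
f 60 61 49
f 62 61 60
f 50 60 67
f 60 49 66
f 67 66 53
f 60 66 67
f 50 67 72
f 67 53 73
f 72 73 55
f 67 73 72
f 50 72 76
f 72 55 79
f 76 79 56
f 72 79 76
f 51 77 65
f 77 56 78
f 65 78 52
f 77 78 65
f 49 61 85
f 61 51 86
f 85 86 58
f 61 86 85
f 53 66 82
f 66 49 81
f 82 81 57
f 66 81 82
f 55 73 74
f 73 53 70
f 74 70 54
f 73 70 74
f 56 79 75
f 79 55 71
f 75 71 48
f 79 71 75
f 90 89 93
f 90 93 91
f 91 93 94
f 91 94 92
f 93 89 95
f 93 95 94
f 94 95 96
f 94 96 92
f 95 89 97
f 95 97 96
f 96 97 98
f 96 98 92
f 97 89 99
f 97 99 98
f 98 99 100
f 98 100 92
f 99 89 101
f 99 101 100
f 100 101 102
f 100 102 92
f 101 89 103
f 101 103 102
f 102 103 104
f 102 104 92
f 103 89 105
f 103 105 104
f 104 105 106
f 104 106 92
f 105 89 107
f 105 107 106
f 106 107 108
f 106 108 92
f 107 89 109
f 107 109 108
f 108 109 110
f 108 110 92
f 109 89 111
f 109 111 110
f 110 111 112
f 110 112 92
f 111 89 113
f 111 113 112
f 112 113 114
f 112 114 92
f 113 89 90
f 113 90 114
f 114 90 91
f 114 91 92

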